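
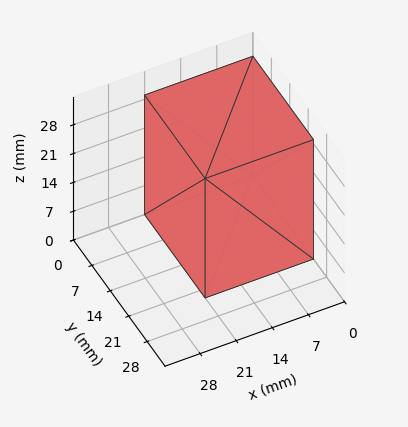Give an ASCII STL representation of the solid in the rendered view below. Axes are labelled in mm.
Reading the render: the shape is a rectangular box, roughly 21 × 23 mm footprint and 29 mm tall (dimensions read to the nearest mm from the axis ticks). For the STL, each face is triangulated and given an outward normal.

solid part
  facet normal 0.0000 0.0000 -1.0000
    outer loop
      vertex 21.000 23.000 0.000
      vertex 21.000 0.000 0.000
      vertex 0.000 0.000 0.000
    endloop
  endfacet
  facet normal 0.0000 0.0000 -1.0000
    outer loop
      vertex 0.000 23.000 0.000
      vertex 21.000 23.000 0.000
      vertex 0.000 0.000 0.000
    endloop
  endfacet
  facet normal 0.0000 0.0000 1.0000
    outer loop
      vertex 0.000 0.000 29.000
      vertex 21.000 0.000 29.000
      vertex 21.000 23.000 29.000
    endloop
  endfacet
  facet normal 0.0000 0.0000 1.0000
    outer loop
      vertex 0.000 0.000 29.000
      vertex 21.000 23.000 29.000
      vertex 0.000 23.000 29.000
    endloop
  endfacet
  facet normal 0.0000 -1.0000 0.0000
    outer loop
      vertex 0.000 0.000 0.000
      vertex 21.000 0.000 0.000
      vertex 21.000 0.000 29.000
    endloop
  endfacet
  facet normal 0.0000 -1.0000 0.0000
    outer loop
      vertex 0.000 0.000 0.000
      vertex 21.000 0.000 29.000
      vertex 0.000 0.000 29.000
    endloop
  endfacet
  facet normal 0.0000 1.0000 0.0000
    outer loop
      vertex 21.000 23.000 29.000
      vertex 21.000 23.000 0.000
      vertex 0.000 23.000 0.000
    endloop
  endfacet
  facet normal 0.0000 1.0000 0.0000
    outer loop
      vertex 0.000 23.000 29.000
      vertex 21.000 23.000 29.000
      vertex 0.000 23.000 0.000
    endloop
  endfacet
  facet normal -1.0000 0.0000 0.0000
    outer loop
      vertex 0.000 23.000 29.000
      vertex 0.000 23.000 0.000
      vertex 0.000 0.000 0.000
    endloop
  endfacet
  facet normal -1.0000 0.0000 0.0000
    outer loop
      vertex 0.000 0.000 29.000
      vertex 0.000 23.000 29.000
      vertex 0.000 0.000 0.000
    endloop
  endfacet
  facet normal 1.0000 0.0000 0.0000
    outer loop
      vertex 21.000 0.000 0.000
      vertex 21.000 23.000 0.000
      vertex 21.000 23.000 29.000
    endloop
  endfacet
  facet normal 1.0000 0.0000 0.0000
    outer loop
      vertex 21.000 0.000 0.000
      vertex 21.000 23.000 29.000
      vertex 21.000 0.000 29.000
    endloop
  endfacet
endsolid part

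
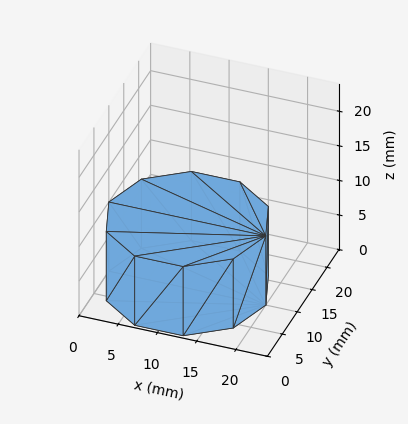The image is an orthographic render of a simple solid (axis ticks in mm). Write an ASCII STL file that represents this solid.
Reading the render: the shape is a regular 10-sided prism (a cylinder approximated with 10 flat sides), circumscribed radius ≈ 10 mm, height ≈ 10 mm (dimensions read to the nearest mm from the axis ticks). For the STL, each face is triangulated and given an outward normal.

solid part
  facet normal 0.0000 0.0000 -1.0000
    outer loop
      vertex 13.09 19.51 0.00
      vertex 18.09 15.88 0.00
      vertex 20.00 10.00 0.00
    endloop
  endfacet
  facet normal 0.0000 0.0000 -1.0000
    outer loop
      vertex 6.91 19.51 0.00
      vertex 13.09 19.51 0.00
      vertex 20.00 10.00 0.00
    endloop
  endfacet
  facet normal 0.0000 0.0000 -1.0000
    outer loop
      vertex 1.91 15.88 0.00
      vertex 6.91 19.51 0.00
      vertex 20.00 10.00 0.00
    endloop
  endfacet
  facet normal 0.0000 0.0000 -1.0000
    outer loop
      vertex 0.00 10.00 0.00
      vertex 1.91 15.88 0.00
      vertex 20.00 10.00 0.00
    endloop
  endfacet
  facet normal 0.0000 0.0000 -1.0000
    outer loop
      vertex 1.91 4.12 0.00
      vertex 0.00 10.00 0.00
      vertex 20.00 10.00 0.00
    endloop
  endfacet
  facet normal 0.0000 0.0000 -1.0000
    outer loop
      vertex 6.91 0.49 0.00
      vertex 1.91 4.12 0.00
      vertex 20.00 10.00 0.00
    endloop
  endfacet
  facet normal 0.0000 0.0000 -1.0000
    outer loop
      vertex 13.09 0.49 0.00
      vertex 6.91 0.49 0.00
      vertex 20.00 10.00 0.00
    endloop
  endfacet
  facet normal 0.0000 0.0000 -1.0000
    outer loop
      vertex 18.09 4.12 0.00
      vertex 13.09 0.49 0.00
      vertex 20.00 10.00 0.00
    endloop
  endfacet
  facet normal 0.0000 0.0000 1.0000
    outer loop
      vertex 20.00 10.00 10.00
      vertex 18.09 15.88 10.00
      vertex 13.09 19.51 10.00
    endloop
  endfacet
  facet normal 0.0000 0.0000 1.0000
    outer loop
      vertex 20.00 10.00 10.00
      vertex 13.09 19.51 10.00
      vertex 6.91 19.51 10.00
    endloop
  endfacet
  facet normal 0.0000 0.0000 1.0000
    outer loop
      vertex 20.00 10.00 10.00
      vertex 6.91 19.51 10.00
      vertex 1.91 15.88 10.00
    endloop
  endfacet
  facet normal 0.0000 0.0000 1.0000
    outer loop
      vertex 20.00 10.00 10.00
      vertex 1.91 15.88 10.00
      vertex 0.00 10.00 10.00
    endloop
  endfacet
  facet normal 0.0000 0.0000 1.0000
    outer loop
      vertex 20.00 10.00 10.00
      vertex 0.00 10.00 10.00
      vertex 1.91 4.12 10.00
    endloop
  endfacet
  facet normal 0.0000 0.0000 1.0000
    outer loop
      vertex 20.00 10.00 10.00
      vertex 1.91 4.12 10.00
      vertex 6.91 0.49 10.00
    endloop
  endfacet
  facet normal 0.0000 0.0000 1.0000
    outer loop
      vertex 20.00 10.00 10.00
      vertex 6.91 0.49 10.00
      vertex 13.09 0.49 10.00
    endloop
  endfacet
  facet normal 0.0000 0.0000 1.0000
    outer loop
      vertex 20.00 10.00 10.00
      vertex 13.09 0.49 10.00
      vertex 18.09 4.12 10.00
    endloop
  endfacet
  facet normal 0.9511 0.3089 0.0000
    outer loop
      vertex 20.00 10.00 0.00
      vertex 18.09 15.88 0.00
      vertex 18.09 15.88 10.00
    endloop
  endfacet
  facet normal 0.9511 0.3089 0.0000
    outer loop
      vertex 20.00 10.00 0.00
      vertex 18.09 15.88 10.00
      vertex 20.00 10.00 10.00
    endloop
  endfacet
  facet normal 0.5875 0.8092 0.0000
    outer loop
      vertex 18.09 15.88 0.00
      vertex 13.09 19.51 0.00
      vertex 13.09 19.51 10.00
    endloop
  endfacet
  facet normal 0.5875 0.8092 0.0000
    outer loop
      vertex 18.09 15.88 0.00
      vertex 13.09 19.51 10.00
      vertex 18.09 15.88 10.00
    endloop
  endfacet
  facet normal 0.0000 1.0000 0.0000
    outer loop
      vertex 13.09 19.51 0.00
      vertex 6.91 19.51 0.00
      vertex 6.91 19.51 10.00
    endloop
  endfacet
  facet normal 0.0000 1.0000 0.0000
    outer loop
      vertex 13.09 19.51 0.00
      vertex 6.91 19.51 10.00
      vertex 13.09 19.51 10.00
    endloop
  endfacet
  facet normal -0.5875 0.8092 0.0000
    outer loop
      vertex 6.91 19.51 0.00
      vertex 1.91 15.88 0.00
      vertex 1.91 15.88 10.00
    endloop
  endfacet
  facet normal -0.5875 0.8092 0.0000
    outer loop
      vertex 6.91 19.51 0.00
      vertex 1.91 15.88 10.00
      vertex 6.91 19.51 10.00
    endloop
  endfacet
  facet normal -0.9511 0.3089 0.0000
    outer loop
      vertex 1.91 15.88 0.00
      vertex 0.00 10.00 0.00
      vertex 0.00 10.00 10.00
    endloop
  endfacet
  facet normal -0.9511 0.3089 0.0000
    outer loop
      vertex 1.91 15.88 0.00
      vertex 0.00 10.00 10.00
      vertex 1.91 15.88 10.00
    endloop
  endfacet
  facet normal -0.9511 -0.3089 0.0000
    outer loop
      vertex 0.00 10.00 0.00
      vertex 1.91 4.12 0.00
      vertex 1.91 4.12 10.00
    endloop
  endfacet
  facet normal -0.9511 -0.3089 0.0000
    outer loop
      vertex 0.00 10.00 0.00
      vertex 1.91 4.12 10.00
      vertex 0.00 10.00 10.00
    endloop
  endfacet
  facet normal -0.5875 -0.8092 0.0000
    outer loop
      vertex 1.91 4.12 0.00
      vertex 6.91 0.49 0.00
      vertex 6.91 0.49 10.00
    endloop
  endfacet
  facet normal -0.5875 -0.8092 0.0000
    outer loop
      vertex 1.91 4.12 0.00
      vertex 6.91 0.49 10.00
      vertex 1.91 4.12 10.00
    endloop
  endfacet
  facet normal 0.0000 -1.0000 0.0000
    outer loop
      vertex 6.91 0.49 0.00
      vertex 13.09 0.49 0.00
      vertex 13.09 0.49 10.00
    endloop
  endfacet
  facet normal 0.0000 -1.0000 0.0000
    outer loop
      vertex 6.91 0.49 0.00
      vertex 13.09 0.49 10.00
      vertex 6.91 0.49 10.00
    endloop
  endfacet
  facet normal 0.5875 -0.8092 0.0000
    outer loop
      vertex 13.09 0.49 0.00
      vertex 18.09 4.12 0.00
      vertex 18.09 4.12 10.00
    endloop
  endfacet
  facet normal 0.5875 -0.8092 0.0000
    outer loop
      vertex 13.09 0.49 0.00
      vertex 18.09 4.12 10.00
      vertex 13.09 0.49 10.00
    endloop
  endfacet
  facet normal 0.9511 -0.3089 0.0000
    outer loop
      vertex 18.09 4.12 0.00
      vertex 20.00 10.00 0.00
      vertex 20.00 10.00 10.00
    endloop
  endfacet
  facet normal 0.9511 -0.3089 0.0000
    outer loop
      vertex 18.09 4.12 0.00
      vertex 20.00 10.00 10.00
      vertex 18.09 4.12 10.00
    endloop
  endfacet
endsolid part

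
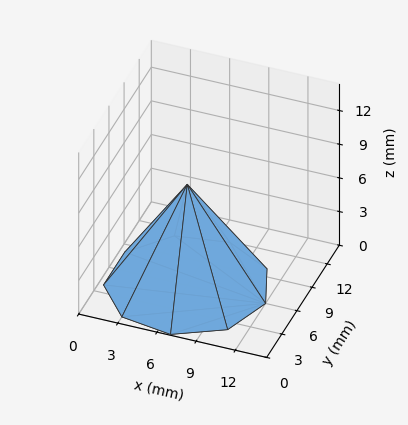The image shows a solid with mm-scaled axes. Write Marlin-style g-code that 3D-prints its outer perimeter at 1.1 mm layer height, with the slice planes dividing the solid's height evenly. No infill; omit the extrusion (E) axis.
Reading the render: the shape is a regular 9-sided pyramid, base circumscribed radius ≈ 6 mm, apex at z ≈ 9 mm (dimensions read to the nearest mm from the axis ticks). For the g-code, the solid's height is divided into equal slices at the stated Δz and each level perimeter traced with G1 moves after a G0 lift.

; perimeter-only toolpath
G21 ; units = mm
G90 ; absolute positioning
G28 ; home
; layer 1
G0 Z1.1
G0 X11.2 Y6.0
G1 X10.0 Y9.4
G1 X6.9 Y11.2
G1 X3.4 Y10.5
G1 X1.1 Y7.8
G1 X1.1 Y4.2
G1 X3.4 Y1.5
G1 X6.9 Y0.8
G1 X10.0 Y2.6
G1 X11.2 Y6.0
; layer 2
G0 Z2.2
G0 X10.5 Y6.0
G1 X9.4 Y8.9
G1 X6.8 Y10.4
G1 X3.8 Y9.9
G1 X1.8 Y7.6
G1 X1.8 Y4.4
G1 X3.8 Y2.1
G1 X6.8 Y1.6
G1 X9.4 Y3.1
G1 X10.5 Y6.0
; layer 3
G0 Z3.4
G0 X9.8 Y6.0
G1 X8.9 Y8.4
G1 X6.6 Y9.7
G1 X4.1 Y9.2
G1 X2.5 Y7.3
G1 X2.5 Y4.7
G1 X4.1 Y2.8
G1 X6.6 Y2.3
G1 X8.9 Y3.6
G1 X9.8 Y6.0
; layer 4
G0 Z4.5
G0 X9.0 Y6.0
G1 X8.3 Y8.0
G1 X6.5 Y8.9
G1 X4.5 Y8.6
G1 X3.2 Y7.0
G1 X3.2 Y5.0
G1 X4.5 Y3.4
G1 X6.5 Y3.0
G1 X8.3 Y4.0
G1 X9.0 Y6.0
; layer 5
G0 Z5.6
G0 X8.2 Y6.0
G1 X7.7 Y7.5
G1 X6.4 Y8.2
G1 X4.9 Y7.9
G1 X3.9 Y6.8
G1 X3.9 Y5.2
G1 X4.9 Y4.0
G1 X6.4 Y3.8
G1 X7.7 Y4.5
G1 X8.2 Y6.0
; layer 6
G0 Z6.8
G0 X7.5 Y6.0
G1 X7.2 Y7.0
G1 X6.2 Y7.5
G1 X5.2 Y7.3
G1 X4.6 Y6.5
G1 X4.6 Y5.5
G1 X5.2 Y4.7
G1 X6.2 Y4.5
G1 X7.2 Y5.0
G1 X7.5 Y6.0
; layer 7
G0 Z7.9
G0 X6.8 Y6.0
G1 X6.6 Y6.5
G1 X6.1 Y6.7
G1 X5.6 Y6.7
G1 X5.3 Y6.3
G1 X5.3 Y5.7
G1 X5.6 Y5.3
G1 X6.1 Y5.3
G1 X6.6 Y5.5
G1 X6.8 Y6.0
M2 ; end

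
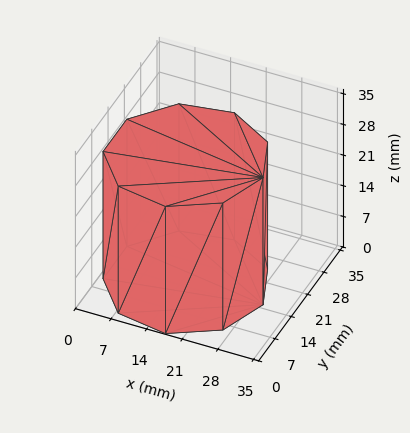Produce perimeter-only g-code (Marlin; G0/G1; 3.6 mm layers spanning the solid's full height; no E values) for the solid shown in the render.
Reading the render: the shape is a regular 9-sided prism (a cylinder approximated with 9 flat sides), circumscribed radius ≈ 15 mm, height ≈ 29 mm (dimensions read to the nearest mm from the axis ticks). For the g-code, the solid's height is divided into equal slices at the stated Δz and each level perimeter traced with G1 moves after a G0 lift.

; perimeter-only toolpath
G21 ; units = mm
G90 ; absolute positioning
G28 ; home
; layer 1
G0 Z3.6
G0 X30.0 Y15.0
G1 X26.5 Y24.6
G1 X17.6 Y29.8
G1 X7.5 Y28.0
G1 X0.9 Y20.1
G1 X0.9 Y9.9
G1 X7.5 Y2.0
G1 X17.6 Y0.2
G1 X26.5 Y5.4
G1 X30.0 Y15.0
; layer 2
G0 Z7.2
G0 X30.0 Y15.0
G1 X26.5 Y24.6
G1 X17.6 Y29.8
G1 X7.5 Y28.0
G1 X0.9 Y20.1
G1 X0.9 Y9.9
G1 X7.5 Y2.0
G1 X17.6 Y0.2
G1 X26.5 Y5.4
G1 X30.0 Y15.0
; layer 3
G0 Z10.9
G0 X30.0 Y15.0
G1 X26.5 Y24.6
G1 X17.6 Y29.8
G1 X7.5 Y28.0
G1 X0.9 Y20.1
G1 X0.9 Y9.9
G1 X7.5 Y2.0
G1 X17.6 Y0.2
G1 X26.5 Y5.4
G1 X30.0 Y15.0
; layer 4
G0 Z14.5
G0 X30.0 Y15.0
G1 X26.5 Y24.6
G1 X17.6 Y29.8
G1 X7.5 Y28.0
G1 X0.9 Y20.1
G1 X0.9 Y9.9
G1 X7.5 Y2.0
G1 X17.6 Y0.2
G1 X26.5 Y5.4
G1 X30.0 Y15.0
; layer 5
G0 Z18.1
G0 X30.0 Y15.0
G1 X26.5 Y24.6
G1 X17.6 Y29.8
G1 X7.5 Y28.0
G1 X0.9 Y20.1
G1 X0.9 Y9.9
G1 X7.5 Y2.0
G1 X17.6 Y0.2
G1 X26.5 Y5.4
G1 X30.0 Y15.0
; layer 6
G0 Z21.8
G0 X30.0 Y15.0
G1 X26.5 Y24.6
G1 X17.6 Y29.8
G1 X7.5 Y28.0
G1 X0.9 Y20.1
G1 X0.9 Y9.9
G1 X7.5 Y2.0
G1 X17.6 Y0.2
G1 X26.5 Y5.4
G1 X30.0 Y15.0
; layer 7
G0 Z25.4
G0 X30.0 Y15.0
G1 X26.5 Y24.6
G1 X17.6 Y29.8
G1 X7.5 Y28.0
G1 X0.9 Y20.1
G1 X0.9 Y9.9
G1 X7.5 Y2.0
G1 X17.6 Y0.2
G1 X26.5 Y5.4
G1 X30.0 Y15.0
; layer 8
G0 Z29.0
G0 X30.0 Y15.0
G1 X26.5 Y24.6
G1 X17.6 Y29.8
G1 X7.5 Y28.0
G1 X0.9 Y20.1
G1 X0.9 Y9.9
G1 X7.5 Y2.0
G1 X17.6 Y0.2
G1 X26.5 Y5.4
G1 X30.0 Y15.0
M2 ; end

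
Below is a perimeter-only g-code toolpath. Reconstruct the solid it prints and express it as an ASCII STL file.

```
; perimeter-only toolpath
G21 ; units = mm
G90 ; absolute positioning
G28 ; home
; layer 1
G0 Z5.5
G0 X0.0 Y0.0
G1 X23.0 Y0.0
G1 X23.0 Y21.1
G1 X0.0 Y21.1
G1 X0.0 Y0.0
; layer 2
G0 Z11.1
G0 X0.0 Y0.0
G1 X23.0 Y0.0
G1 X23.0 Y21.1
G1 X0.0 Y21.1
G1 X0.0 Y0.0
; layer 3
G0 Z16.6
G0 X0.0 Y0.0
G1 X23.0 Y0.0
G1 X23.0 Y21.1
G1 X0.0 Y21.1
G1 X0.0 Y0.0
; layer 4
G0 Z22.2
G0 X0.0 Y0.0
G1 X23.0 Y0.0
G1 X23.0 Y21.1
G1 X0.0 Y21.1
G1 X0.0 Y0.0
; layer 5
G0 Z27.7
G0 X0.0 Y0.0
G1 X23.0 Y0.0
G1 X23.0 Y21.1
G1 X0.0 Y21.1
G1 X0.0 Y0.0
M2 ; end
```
solid part
  facet normal 0.0000 0.0000 -1.0000
    outer loop
      vertex 23.0 21.1 0.0
      vertex 23.0 0.0 0.0
      vertex 0.0 0.0 0.0
    endloop
  endfacet
  facet normal 0.0000 0.0000 -1.0000
    outer loop
      vertex 0.0 21.1 0.0
      vertex 23.0 21.1 0.0
      vertex 0.0 0.0 0.0
    endloop
  endfacet
  facet normal 0.0000 0.0000 1.0000
    outer loop
      vertex 0.0 0.0 27.7
      vertex 23.0 0.0 27.7
      vertex 23.0 21.1 27.7
    endloop
  endfacet
  facet normal 0.0000 0.0000 1.0000
    outer loop
      vertex 0.0 0.0 27.7
      vertex 23.0 21.1 27.7
      vertex 0.0 21.1 27.7
    endloop
  endfacet
  facet normal 0.0000 -1.0000 0.0000
    outer loop
      vertex 0.0 0.0 0.0
      vertex 23.0 0.0 0.0
      vertex 23.0 0.0 27.7
    endloop
  endfacet
  facet normal 0.0000 -1.0000 0.0000
    outer loop
      vertex 0.0 0.0 0.0
      vertex 23.0 0.0 27.7
      vertex 0.0 0.0 27.7
    endloop
  endfacet
  facet normal 0.0000 1.0000 0.0000
    outer loop
      vertex 23.0 21.1 27.7
      vertex 23.0 21.1 0.0
      vertex 0.0 21.1 0.0
    endloop
  endfacet
  facet normal 0.0000 1.0000 0.0000
    outer loop
      vertex 0.0 21.1 27.7
      vertex 23.0 21.1 27.7
      vertex 0.0 21.1 0.0
    endloop
  endfacet
  facet normal -1.0000 0.0000 0.0000
    outer loop
      vertex 0.0 21.1 27.7
      vertex 0.0 21.1 0.0
      vertex 0.0 0.0 0.0
    endloop
  endfacet
  facet normal -1.0000 0.0000 0.0000
    outer loop
      vertex 0.0 0.0 27.7
      vertex 0.0 21.1 27.7
      vertex 0.0 0.0 0.0
    endloop
  endfacet
  facet normal 1.0000 0.0000 0.0000
    outer loop
      vertex 23.0 0.0 0.0
      vertex 23.0 21.1 0.0
      vertex 23.0 21.1 27.7
    endloop
  endfacet
  facet normal 1.0000 0.0000 0.0000
    outer loop
      vertex 23.0 0.0 0.0
      vertex 23.0 21.1 27.7
      vertex 23.0 0.0 27.7
    endloop
  endfacet
endsolid part

The G0 Z moves step by Δz≈5.5 mm. Every layer's G1 loop is the same polygon, so the solid is a straight extrusion of it from z=0 to z≈27.7. Closing with flat bottom and top caps and triangulating gives 12 facets — a rectangular box, roughly 23 × 21.1 mm footprint and 27.7 mm tall.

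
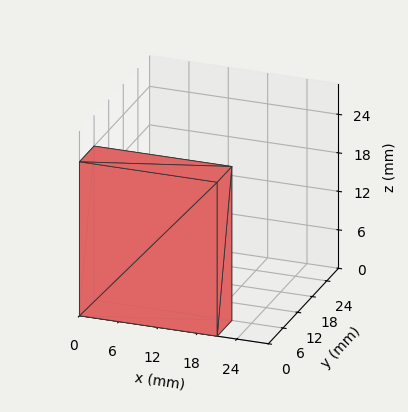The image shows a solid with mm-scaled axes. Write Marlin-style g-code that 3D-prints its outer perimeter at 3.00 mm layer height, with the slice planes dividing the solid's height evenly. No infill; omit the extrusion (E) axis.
Reading the render: the shape is a rectangular box, roughly 21 × 6 mm footprint and 24 mm tall (dimensions read to the nearest mm from the axis ticks). For the g-code, the solid's height is divided into equal slices at the stated Δz and each level perimeter traced with G1 moves after a G0 lift.

; perimeter-only toolpath
G21 ; units = mm
G90 ; absolute positioning
G28 ; home
; layer 1
G0 Z3.00
G0 X0.00 Y0.00
G1 X21.00 Y0.00
G1 X21.00 Y6.00
G1 X0.00 Y6.00
G1 X0.00 Y0.00
; layer 2
G0 Z6.00
G0 X0.00 Y0.00
G1 X21.00 Y0.00
G1 X21.00 Y6.00
G1 X0.00 Y6.00
G1 X0.00 Y0.00
; layer 3
G0 Z9.00
G0 X0.00 Y0.00
G1 X21.00 Y0.00
G1 X21.00 Y6.00
G1 X0.00 Y6.00
G1 X0.00 Y0.00
; layer 4
G0 Z12.00
G0 X0.00 Y0.00
G1 X21.00 Y0.00
G1 X21.00 Y6.00
G1 X0.00 Y6.00
G1 X0.00 Y0.00
; layer 5
G0 Z15.00
G0 X0.00 Y0.00
G1 X21.00 Y0.00
G1 X21.00 Y6.00
G1 X0.00 Y6.00
G1 X0.00 Y0.00
; layer 6
G0 Z18.00
G0 X0.00 Y0.00
G1 X21.00 Y0.00
G1 X21.00 Y6.00
G1 X0.00 Y6.00
G1 X0.00 Y0.00
; layer 7
G0 Z21.00
G0 X0.00 Y0.00
G1 X21.00 Y0.00
G1 X21.00 Y6.00
G1 X0.00 Y6.00
G1 X0.00 Y0.00
; layer 8
G0 Z24.00
G0 X0.00 Y0.00
G1 X21.00 Y0.00
G1 X21.00 Y6.00
G1 X0.00 Y6.00
G1 X0.00 Y0.00
M2 ; end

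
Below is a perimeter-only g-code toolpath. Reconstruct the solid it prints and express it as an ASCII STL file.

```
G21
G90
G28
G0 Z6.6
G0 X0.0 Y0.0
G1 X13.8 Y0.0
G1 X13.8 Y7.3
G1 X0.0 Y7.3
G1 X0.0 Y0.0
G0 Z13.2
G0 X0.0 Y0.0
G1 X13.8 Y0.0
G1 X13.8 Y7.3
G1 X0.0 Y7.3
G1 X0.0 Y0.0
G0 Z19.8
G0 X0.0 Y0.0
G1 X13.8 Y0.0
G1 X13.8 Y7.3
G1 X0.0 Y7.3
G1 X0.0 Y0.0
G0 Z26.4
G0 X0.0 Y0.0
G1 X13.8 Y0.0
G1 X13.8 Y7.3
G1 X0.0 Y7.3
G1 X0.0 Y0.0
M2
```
solid part
  facet normal 0.0000 0.0000 -1.0000
    outer loop
      vertex 13.8 7.3 0.0
      vertex 13.8 0.0 0.0
      vertex 0.0 0.0 0.0
    endloop
  endfacet
  facet normal 0.0000 0.0000 -1.0000
    outer loop
      vertex 0.0 7.3 0.0
      vertex 13.8 7.3 0.0
      vertex 0.0 0.0 0.0
    endloop
  endfacet
  facet normal 0.0000 0.0000 1.0000
    outer loop
      vertex 0.0 0.0 26.4
      vertex 13.8 0.0 26.4
      vertex 13.8 7.3 26.4
    endloop
  endfacet
  facet normal 0.0000 0.0000 1.0000
    outer loop
      vertex 0.0 0.0 26.4
      vertex 13.8 7.3 26.4
      vertex 0.0 7.3 26.4
    endloop
  endfacet
  facet normal 0.0000 -1.0000 0.0000
    outer loop
      vertex 0.0 0.0 0.0
      vertex 13.8 0.0 0.0
      vertex 13.8 0.0 26.4
    endloop
  endfacet
  facet normal 0.0000 -1.0000 0.0000
    outer loop
      vertex 0.0 0.0 0.0
      vertex 13.8 0.0 26.4
      vertex 0.0 0.0 26.4
    endloop
  endfacet
  facet normal 0.0000 1.0000 0.0000
    outer loop
      vertex 13.8 7.3 26.4
      vertex 13.8 7.3 0.0
      vertex 0.0 7.3 0.0
    endloop
  endfacet
  facet normal 0.0000 1.0000 0.0000
    outer loop
      vertex 0.0 7.3 26.4
      vertex 13.8 7.3 26.4
      vertex 0.0 7.3 0.0
    endloop
  endfacet
  facet normal -1.0000 0.0000 0.0000
    outer loop
      vertex 0.0 7.3 26.4
      vertex 0.0 7.3 0.0
      vertex 0.0 0.0 0.0
    endloop
  endfacet
  facet normal -1.0000 0.0000 0.0000
    outer loop
      vertex 0.0 0.0 26.4
      vertex 0.0 7.3 26.4
      vertex 0.0 0.0 0.0
    endloop
  endfacet
  facet normal 1.0000 0.0000 0.0000
    outer loop
      vertex 13.8 0.0 0.0
      vertex 13.8 7.3 0.0
      vertex 13.8 7.3 26.4
    endloop
  endfacet
  facet normal 1.0000 0.0000 0.0000
    outer loop
      vertex 13.8 0.0 0.0
      vertex 13.8 7.3 26.4
      vertex 13.8 0.0 26.4
    endloop
  endfacet
endsolid part

The G0 Z moves step by Δz≈6.6 mm. Every layer's G1 loop is the same polygon, so the solid is a straight extrusion of it from z=0 to z≈26.4. Closing with flat bottom and top caps and triangulating gives 12 facets — a rectangular box, roughly 13.8 × 7.3 mm footprint and 26.4 mm tall.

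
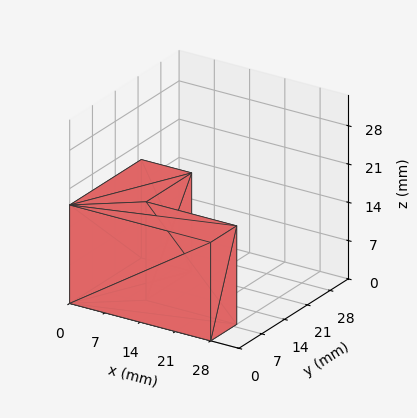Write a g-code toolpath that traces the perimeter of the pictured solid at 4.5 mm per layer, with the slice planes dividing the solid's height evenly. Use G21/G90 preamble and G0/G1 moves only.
Reading the render: the shape is an L-shaped prism: outer 28 × 22 mm, arm thicknesses ≈ 8 mm (horizontal) and 10 mm (vertical), extruded 18 mm in z (dimensions read to the nearest mm from the axis ticks). For the g-code, the solid's height is divided into equal slices at the stated Δz and each level perimeter traced with G1 moves after a G0 lift.

; perimeter-only toolpath
G21 ; units = mm
G90 ; absolute positioning
G28 ; home
; layer 1
G0 Z4.5
G0 X0.0 Y0.0
G1 X28.0 Y0.0
G1 X28.0 Y8.0
G1 X10.0 Y8.0
G1 X10.0 Y22.0
G1 X0.0 Y22.0
G1 X0.0 Y0.0
; layer 2
G0 Z9.0
G0 X0.0 Y0.0
G1 X28.0 Y0.0
G1 X28.0 Y8.0
G1 X10.0 Y8.0
G1 X10.0 Y22.0
G1 X0.0 Y22.0
G1 X0.0 Y0.0
; layer 3
G0 Z13.5
G0 X0.0 Y0.0
G1 X28.0 Y0.0
G1 X28.0 Y8.0
G1 X10.0 Y8.0
G1 X10.0 Y22.0
G1 X0.0 Y22.0
G1 X0.0 Y0.0
; layer 4
G0 Z18.0
G0 X0.0 Y0.0
G1 X28.0 Y0.0
G1 X28.0 Y8.0
G1 X10.0 Y8.0
G1 X10.0 Y22.0
G1 X0.0 Y22.0
G1 X0.0 Y0.0
M2 ; end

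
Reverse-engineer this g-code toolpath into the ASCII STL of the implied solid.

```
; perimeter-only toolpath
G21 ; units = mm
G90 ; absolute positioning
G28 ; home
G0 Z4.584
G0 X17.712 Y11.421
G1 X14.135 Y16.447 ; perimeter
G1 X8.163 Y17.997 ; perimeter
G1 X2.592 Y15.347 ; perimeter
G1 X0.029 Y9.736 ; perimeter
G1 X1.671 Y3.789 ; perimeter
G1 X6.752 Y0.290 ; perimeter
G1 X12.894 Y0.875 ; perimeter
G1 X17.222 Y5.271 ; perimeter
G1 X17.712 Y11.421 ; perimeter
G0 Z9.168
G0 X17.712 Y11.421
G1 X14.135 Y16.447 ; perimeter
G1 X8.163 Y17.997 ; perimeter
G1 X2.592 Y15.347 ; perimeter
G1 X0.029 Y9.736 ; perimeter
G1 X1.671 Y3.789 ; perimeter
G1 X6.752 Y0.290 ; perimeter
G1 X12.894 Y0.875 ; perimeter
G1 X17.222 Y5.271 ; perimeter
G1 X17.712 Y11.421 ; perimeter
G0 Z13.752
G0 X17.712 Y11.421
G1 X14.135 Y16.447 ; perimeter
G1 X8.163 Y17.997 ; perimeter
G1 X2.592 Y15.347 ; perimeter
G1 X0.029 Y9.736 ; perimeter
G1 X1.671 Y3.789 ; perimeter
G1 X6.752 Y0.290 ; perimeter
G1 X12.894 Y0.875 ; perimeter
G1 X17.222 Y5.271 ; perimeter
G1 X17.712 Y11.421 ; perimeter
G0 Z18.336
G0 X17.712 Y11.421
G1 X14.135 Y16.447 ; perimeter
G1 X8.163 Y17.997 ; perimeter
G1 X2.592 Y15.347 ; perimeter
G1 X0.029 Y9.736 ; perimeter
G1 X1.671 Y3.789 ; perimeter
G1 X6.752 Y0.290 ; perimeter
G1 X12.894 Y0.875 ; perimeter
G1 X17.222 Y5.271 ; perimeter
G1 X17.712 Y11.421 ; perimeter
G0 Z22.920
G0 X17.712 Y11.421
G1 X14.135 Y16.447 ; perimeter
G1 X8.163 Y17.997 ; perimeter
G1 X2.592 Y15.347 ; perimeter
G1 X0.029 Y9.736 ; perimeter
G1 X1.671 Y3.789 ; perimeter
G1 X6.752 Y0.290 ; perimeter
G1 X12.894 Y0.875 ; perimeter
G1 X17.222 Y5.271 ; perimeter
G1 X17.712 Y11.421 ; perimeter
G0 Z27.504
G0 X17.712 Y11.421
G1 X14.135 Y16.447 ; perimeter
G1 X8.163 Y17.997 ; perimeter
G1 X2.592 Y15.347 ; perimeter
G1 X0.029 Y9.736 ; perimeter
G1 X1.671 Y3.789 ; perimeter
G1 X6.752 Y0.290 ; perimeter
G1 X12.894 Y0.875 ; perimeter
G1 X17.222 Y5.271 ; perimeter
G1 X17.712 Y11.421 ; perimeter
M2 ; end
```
solid part
  facet normal 0.0000 0.0000 -1.0000
    outer loop
      vertex 8.163 17.997 0.000
      vertex 14.135 16.447 0.000
      vertex 17.712 11.421 0.000
    endloop
  endfacet
  facet normal 0.0000 0.0000 -1.0000
    outer loop
      vertex 2.592 15.347 0.000
      vertex 8.163 17.997 0.000
      vertex 17.712 11.421 0.000
    endloop
  endfacet
  facet normal 0.0000 0.0000 -1.0000
    outer loop
      vertex 0.029 9.736 0.000
      vertex 2.592 15.347 0.000
      vertex 17.712 11.421 0.000
    endloop
  endfacet
  facet normal 0.0000 0.0000 -1.0000
    outer loop
      vertex 1.671 3.789 0.000
      vertex 0.029 9.736 0.000
      vertex 17.712 11.421 0.000
    endloop
  endfacet
  facet normal 0.0000 0.0000 -1.0000
    outer loop
      vertex 6.752 0.290 0.000
      vertex 1.671 3.789 0.000
      vertex 17.712 11.421 0.000
    endloop
  endfacet
  facet normal 0.0000 0.0000 -1.0000
    outer loop
      vertex 12.894 0.875 0.000
      vertex 6.752 0.290 0.000
      vertex 17.712 11.421 0.000
    endloop
  endfacet
  facet normal 0.0000 0.0000 -1.0000
    outer loop
      vertex 17.222 5.271 0.000
      vertex 12.894 0.875 0.000
      vertex 17.712 11.421 0.000
    endloop
  endfacet
  facet normal 0.0000 0.0000 1.0000
    outer loop
      vertex 17.712 11.421 27.504
      vertex 14.135 16.447 27.504
      vertex 8.163 17.997 27.504
    endloop
  endfacet
  facet normal 0.0000 0.0000 1.0000
    outer loop
      vertex 17.712 11.421 27.504
      vertex 8.163 17.997 27.504
      vertex 2.592 15.347 27.504
    endloop
  endfacet
  facet normal 0.0000 0.0000 1.0000
    outer loop
      vertex 17.712 11.421 27.504
      vertex 2.592 15.347 27.504
      vertex 0.029 9.736 27.504
    endloop
  endfacet
  facet normal 0.0000 0.0000 1.0000
    outer loop
      vertex 17.712 11.421 27.504
      vertex 0.029 9.736 27.504
      vertex 1.671 3.789 27.504
    endloop
  endfacet
  facet normal 0.0000 0.0000 1.0000
    outer loop
      vertex 17.712 11.421 27.504
      vertex 1.671 3.789 27.504
      vertex 6.752 0.290 27.504
    endloop
  endfacet
  facet normal 0.0000 0.0000 1.0000
    outer loop
      vertex 17.712 11.421 27.504
      vertex 6.752 0.290 27.504
      vertex 12.894 0.875 27.504
    endloop
  endfacet
  facet normal 0.0000 0.0000 1.0000
    outer loop
      vertex 17.712 11.421 27.504
      vertex 12.894 0.875 27.504
      vertex 17.222 5.271 27.504
    endloop
  endfacet
  facet normal 0.8147 0.5798 0.0000
    outer loop
      vertex 17.712 11.421 0.000
      vertex 14.135 16.447 0.000
      vertex 14.135 16.447 27.504
    endloop
  endfacet
  facet normal 0.8147 0.5798 0.0000
    outer loop
      vertex 17.712 11.421 0.000
      vertex 14.135 16.447 27.504
      vertex 17.712 11.421 27.504
    endloop
  endfacet
  facet normal 0.2512 0.9679 0.0000
    outer loop
      vertex 14.135 16.447 0.000
      vertex 8.163 17.997 0.000
      vertex 8.163 17.997 27.504
    endloop
  endfacet
  facet normal 0.2512 0.9679 0.0000
    outer loop
      vertex 14.135 16.447 0.000
      vertex 8.163 17.997 27.504
      vertex 14.135 16.447 27.504
    endloop
  endfacet
  facet normal -0.4296 0.9030 0.0000
    outer loop
      vertex 8.163 17.997 0.000
      vertex 2.592 15.347 0.000
      vertex 2.592 15.347 27.504
    endloop
  endfacet
  facet normal -0.4296 0.9030 0.0000
    outer loop
      vertex 8.163 17.997 0.000
      vertex 2.592 15.347 27.504
      vertex 8.163 17.997 27.504
    endloop
  endfacet
  facet normal -0.9096 0.4155 0.0000
    outer loop
      vertex 2.592 15.347 0.000
      vertex 0.029 9.736 0.000
      vertex 0.029 9.736 27.504
    endloop
  endfacet
  facet normal -0.9096 0.4155 0.0000
    outer loop
      vertex 2.592 15.347 0.000
      vertex 0.029 9.736 27.504
      vertex 2.592 15.347 27.504
    endloop
  endfacet
  facet normal -0.9639 -0.2661 0.0000
    outer loop
      vertex 0.029 9.736 0.000
      vertex 1.671 3.789 0.000
      vertex 1.671 3.789 27.504
    endloop
  endfacet
  facet normal -0.9639 -0.2661 0.0000
    outer loop
      vertex 0.029 9.736 0.000
      vertex 1.671 3.789 27.504
      vertex 0.029 9.736 27.504
    endloop
  endfacet
  facet normal -0.5672 -0.8236 0.0000
    outer loop
      vertex 1.671 3.789 0.000
      vertex 6.752 0.290 0.000
      vertex 6.752 0.290 27.504
    endloop
  endfacet
  facet normal -0.5672 -0.8236 0.0000
    outer loop
      vertex 1.671 3.789 0.000
      vertex 6.752 0.290 27.504
      vertex 1.671 3.789 27.504
    endloop
  endfacet
  facet normal 0.0948 -0.9955 0.0000
    outer loop
      vertex 6.752 0.290 0.000
      vertex 12.894 0.875 0.000
      vertex 12.894 0.875 27.504
    endloop
  endfacet
  facet normal 0.0948 -0.9955 0.0000
    outer loop
      vertex 6.752 0.290 0.000
      vertex 12.894 0.875 27.504
      vertex 6.752 0.290 27.504
    endloop
  endfacet
  facet normal 0.7126 -0.7016 0.0000
    outer loop
      vertex 12.894 0.875 0.000
      vertex 17.222 5.271 0.000
      vertex 17.222 5.271 27.504
    endloop
  endfacet
  facet normal 0.7126 -0.7016 0.0000
    outer loop
      vertex 12.894 0.875 0.000
      vertex 17.222 5.271 27.504
      vertex 12.894 0.875 27.504
    endloop
  endfacet
  facet normal 0.9968 -0.0794 0.0000
    outer loop
      vertex 17.222 5.271 0.000
      vertex 17.712 11.421 0.000
      vertex 17.712 11.421 27.504
    endloop
  endfacet
  facet normal 0.9968 -0.0794 0.0000
    outer loop
      vertex 17.222 5.271 0.000
      vertex 17.712 11.421 27.504
      vertex 17.222 5.271 27.504
    endloop
  endfacet
endsolid part

The G0 Z moves step by Δz≈4.584 mm. Every layer's G1 loop is the same polygon, so the solid is a straight extrusion of it from z=0 to z≈27.5. Closing with flat bottom and top caps and triangulating gives 32 facets — a regular 9-sided prism (a cylinder approximated with 9 flat sides), circumscribed radius ≈ 9.02 mm, height ≈ 27.5 mm.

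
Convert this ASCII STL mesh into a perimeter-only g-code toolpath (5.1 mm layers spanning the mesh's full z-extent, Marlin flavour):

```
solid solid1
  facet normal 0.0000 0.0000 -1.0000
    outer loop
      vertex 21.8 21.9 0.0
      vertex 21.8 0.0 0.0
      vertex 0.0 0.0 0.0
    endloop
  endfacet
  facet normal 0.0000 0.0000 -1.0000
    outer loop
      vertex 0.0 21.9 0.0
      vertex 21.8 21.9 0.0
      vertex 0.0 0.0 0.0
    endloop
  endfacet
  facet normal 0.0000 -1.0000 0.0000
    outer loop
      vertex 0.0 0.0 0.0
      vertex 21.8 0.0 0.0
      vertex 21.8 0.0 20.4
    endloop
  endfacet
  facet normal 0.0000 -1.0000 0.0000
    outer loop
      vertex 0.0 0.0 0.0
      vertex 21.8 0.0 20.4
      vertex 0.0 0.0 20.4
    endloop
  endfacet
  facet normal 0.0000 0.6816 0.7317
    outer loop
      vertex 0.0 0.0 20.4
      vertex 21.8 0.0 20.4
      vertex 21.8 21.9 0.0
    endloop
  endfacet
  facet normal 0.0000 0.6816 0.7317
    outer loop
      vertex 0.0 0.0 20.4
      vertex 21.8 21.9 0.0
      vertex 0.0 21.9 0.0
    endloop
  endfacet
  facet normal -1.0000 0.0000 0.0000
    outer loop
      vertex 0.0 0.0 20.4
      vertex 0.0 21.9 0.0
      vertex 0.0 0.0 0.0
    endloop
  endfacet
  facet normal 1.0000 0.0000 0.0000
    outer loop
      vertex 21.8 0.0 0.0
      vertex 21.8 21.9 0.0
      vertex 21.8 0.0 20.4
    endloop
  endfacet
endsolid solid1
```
; perimeter-only toolpath
G21 ; units = mm
G90 ; absolute positioning
G28 ; home
; layer 1
G0 Z5.1
G0 X0.0 Y0.0
G1 X21.8 Y0.0
G1 X21.8 Y16.4
G1 X0.0 Y16.4
G1 X0.0 Y0.0
; layer 2
G0 Z10.2
G0 X0.0 Y0.0
G1 X21.8 Y0.0
G1 X21.8 Y10.9
G1 X0.0 Y10.9
G1 X0.0 Y0.0
; layer 3
G0 Z15.3
G0 X0.0 Y0.0
G1 X21.8 Y0.0
G1 X21.8 Y5.5
G1 X0.0 Y5.5
G1 X0.0 Y0.0
M2 ; end

The solid is a wedge (ramp): 21.8 × 21.9 mm base, rising to 20.4 mm along the y=0 edge and sloping linearly to z=0 at y=21.9. Slicing at Δz = 5.1 mm — 4 equal slices spanning the solid's height, so layer i sits at z = i·h/4 — gives 3 non-empty perimeters. Each is a 4-segment closed polygon; G0 lifts to the layer z and rapids to the start vertex, then G1 traces the edges. The cross-section shrinks linearly with z (the slice at the apex is degenerate and omitted).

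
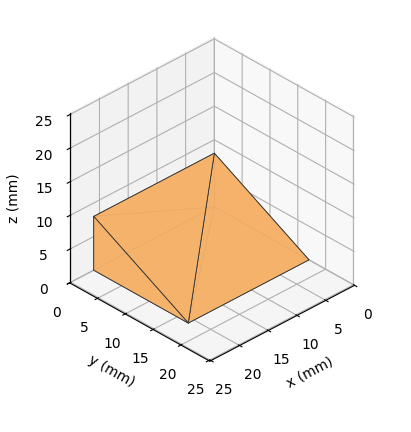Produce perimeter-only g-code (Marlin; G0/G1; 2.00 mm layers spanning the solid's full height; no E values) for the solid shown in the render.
Reading the render: the shape is a wedge (ramp): 21 × 17 mm base, rising to 8 mm along the y=0 edge and sloping linearly to z=0 at y=17 (dimensions read to the nearest mm from the axis ticks). For the g-code, the solid's height is divided into equal slices at the stated Δz and each level perimeter traced with G1 moves after a G0 lift.

; perimeter-only toolpath
G21 ; units = mm
G90 ; absolute positioning
G28 ; home
; layer 1
G0 Z2.00
G0 X0.00 Y0.00
G1 X21.00 Y0.00
G1 X21.00 Y12.75
G1 X0.00 Y12.75
G1 X0.00 Y0.00
; layer 2
G0 Z4.00
G0 X0.00 Y0.00
G1 X21.00 Y0.00
G1 X21.00 Y8.50
G1 X0.00 Y8.50
G1 X0.00 Y0.00
; layer 3
G0 Z6.00
G0 X0.00 Y0.00
G1 X21.00 Y0.00
G1 X21.00 Y4.25
G1 X0.00 Y4.25
G1 X0.00 Y0.00
M2 ; end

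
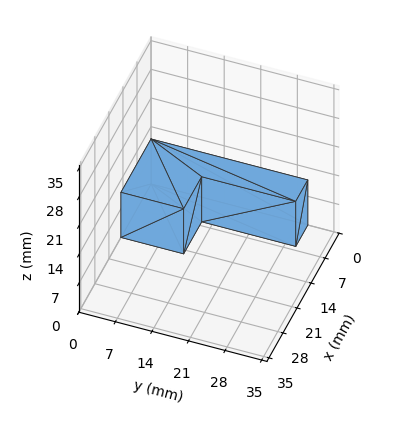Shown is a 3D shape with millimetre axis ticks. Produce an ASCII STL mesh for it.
Reading the render: the shape is an L-shaped prism: outer 15 × 30 mm, arm thicknesses ≈ 12 mm (horizontal) and 6 mm (vertical), extruded 11 mm in z (dimensions read to the nearest mm from the axis ticks). For the STL, each face is triangulated and given an outward normal.

solid part
  facet normal 0.0000 0.0000 -1.0000
    outer loop
      vertex 15.0 12.0 0.0
      vertex 15.0 0.0 0.0
      vertex 0.0 0.0 0.0
    endloop
  endfacet
  facet normal 0.0000 0.0000 -1.0000
    outer loop
      vertex 6.0 12.0 0.0
      vertex 15.0 12.0 0.0
      vertex 0.0 0.0 0.0
    endloop
  endfacet
  facet normal 0.0000 0.0000 -1.0000
    outer loop
      vertex 6.0 30.0 0.0
      vertex 6.0 12.0 0.0
      vertex 0.0 0.0 0.0
    endloop
  endfacet
  facet normal 0.0000 0.0000 -1.0000
    outer loop
      vertex 0.0 30.0 0.0
      vertex 6.0 30.0 0.0
      vertex 0.0 0.0 0.0
    endloop
  endfacet
  facet normal 0.0000 0.0000 1.0000
    outer loop
      vertex 0.0 0.0 11.0
      vertex 15.0 0.0 11.0
      vertex 15.0 12.0 11.0
    endloop
  endfacet
  facet normal 0.0000 0.0000 1.0000
    outer loop
      vertex 0.0 0.0 11.0
      vertex 15.0 12.0 11.0
      vertex 6.0 12.0 11.0
    endloop
  endfacet
  facet normal 0.0000 0.0000 1.0000
    outer loop
      vertex 0.0 0.0 11.0
      vertex 6.0 12.0 11.0
      vertex 6.0 30.0 11.0
    endloop
  endfacet
  facet normal 0.0000 0.0000 1.0000
    outer loop
      vertex 0.0 0.0 11.0
      vertex 6.0 30.0 11.0
      vertex 0.0 30.0 11.0
    endloop
  endfacet
  facet normal 0.0000 -1.0000 0.0000
    outer loop
      vertex 0.0 0.0 0.0
      vertex 15.0 0.0 0.0
      vertex 15.0 0.0 11.0
    endloop
  endfacet
  facet normal 0.0000 -1.0000 0.0000
    outer loop
      vertex 0.0 0.0 0.0
      vertex 15.0 0.0 11.0
      vertex 0.0 0.0 11.0
    endloop
  endfacet
  facet normal 1.0000 0.0000 0.0000
    outer loop
      vertex 15.0 0.0 0.0
      vertex 15.0 12.0 0.0
      vertex 15.0 12.0 11.0
    endloop
  endfacet
  facet normal 1.0000 0.0000 0.0000
    outer loop
      vertex 15.0 0.0 0.0
      vertex 15.0 12.0 11.0
      vertex 15.0 0.0 11.0
    endloop
  endfacet
  facet normal 0.0000 1.0000 0.0000
    outer loop
      vertex 15.0 12.0 0.0
      vertex 6.0 12.0 0.0
      vertex 6.0 12.0 11.0
    endloop
  endfacet
  facet normal 0.0000 1.0000 0.0000
    outer loop
      vertex 15.0 12.0 0.0
      vertex 6.0 12.0 11.0
      vertex 15.0 12.0 11.0
    endloop
  endfacet
  facet normal 1.0000 0.0000 0.0000
    outer loop
      vertex 6.0 12.0 0.0
      vertex 6.0 30.0 0.0
      vertex 6.0 30.0 11.0
    endloop
  endfacet
  facet normal 1.0000 0.0000 0.0000
    outer loop
      vertex 6.0 12.0 0.0
      vertex 6.0 30.0 11.0
      vertex 6.0 12.0 11.0
    endloop
  endfacet
  facet normal 0.0000 1.0000 0.0000
    outer loop
      vertex 6.0 30.0 0.0
      vertex 0.0 30.0 0.0
      vertex 0.0 30.0 11.0
    endloop
  endfacet
  facet normal 0.0000 1.0000 0.0000
    outer loop
      vertex 6.0 30.0 0.0
      vertex 0.0 30.0 11.0
      vertex 6.0 30.0 11.0
    endloop
  endfacet
  facet normal -1.0000 0.0000 0.0000
    outer loop
      vertex 0.0 30.0 0.0
      vertex 0.0 0.0 0.0
      vertex 0.0 0.0 11.0
    endloop
  endfacet
  facet normal -1.0000 0.0000 0.0000
    outer loop
      vertex 0.0 30.0 0.0
      vertex 0.0 0.0 11.0
      vertex 0.0 30.0 11.0
    endloop
  endfacet
endsolid part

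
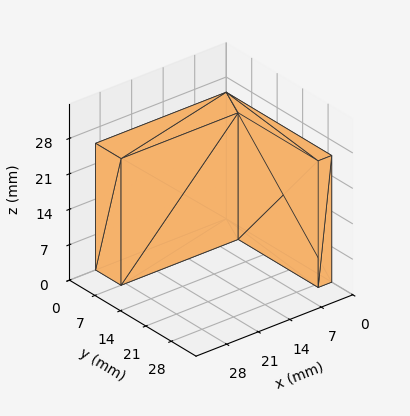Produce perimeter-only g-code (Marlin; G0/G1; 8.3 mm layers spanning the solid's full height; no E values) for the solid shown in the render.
Reading the render: the shape is an L-shaped prism: outer 29 × 29 mm, arm thicknesses ≈ 7 mm (horizontal) and 3 mm (vertical), extruded 25 mm in z (dimensions read to the nearest mm from the axis ticks). For the g-code, the solid's height is divided into equal slices at the stated Δz and each level perimeter traced with G1 moves after a G0 lift.

; perimeter-only toolpath
G21 ; units = mm
G90 ; absolute positioning
G28 ; home
; layer 1
G0 Z8.3
G0 X0.0 Y0.0
G1 X29.0 Y0.0
G1 X29.0 Y7.0
G1 X3.0 Y7.0
G1 X3.0 Y29.0
G1 X0.0 Y29.0
G1 X0.0 Y0.0
; layer 2
G0 Z16.7
G0 X0.0 Y0.0
G1 X29.0 Y0.0
G1 X29.0 Y7.0
G1 X3.0 Y7.0
G1 X3.0 Y29.0
G1 X0.0 Y29.0
G1 X0.0 Y0.0
; layer 3
G0 Z25.0
G0 X0.0 Y0.0
G1 X29.0 Y0.0
G1 X29.0 Y7.0
G1 X3.0 Y7.0
G1 X3.0 Y29.0
G1 X0.0 Y29.0
G1 X0.0 Y0.0
M2 ; end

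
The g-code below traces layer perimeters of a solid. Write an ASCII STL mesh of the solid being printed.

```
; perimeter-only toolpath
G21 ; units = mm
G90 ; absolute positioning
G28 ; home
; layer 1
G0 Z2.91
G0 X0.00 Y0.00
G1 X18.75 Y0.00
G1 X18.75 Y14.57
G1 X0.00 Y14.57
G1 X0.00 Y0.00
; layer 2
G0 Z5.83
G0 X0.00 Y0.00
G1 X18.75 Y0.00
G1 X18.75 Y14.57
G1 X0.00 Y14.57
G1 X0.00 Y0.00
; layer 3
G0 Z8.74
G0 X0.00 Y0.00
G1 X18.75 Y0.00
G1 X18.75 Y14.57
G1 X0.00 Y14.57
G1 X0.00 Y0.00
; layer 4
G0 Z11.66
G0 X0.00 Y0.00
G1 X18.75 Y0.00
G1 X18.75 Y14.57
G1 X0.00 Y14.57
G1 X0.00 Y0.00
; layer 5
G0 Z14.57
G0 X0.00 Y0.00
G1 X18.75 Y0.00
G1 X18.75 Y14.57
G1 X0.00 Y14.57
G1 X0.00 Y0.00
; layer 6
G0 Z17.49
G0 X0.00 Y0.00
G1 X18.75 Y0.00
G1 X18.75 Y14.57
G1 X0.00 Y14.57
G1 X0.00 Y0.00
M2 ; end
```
solid part
  facet normal 0.0000 0.0000 -1.0000
    outer loop
      vertex 18.75 14.57 0.00
      vertex 18.75 0.00 0.00
      vertex 0.00 0.00 0.00
    endloop
  endfacet
  facet normal 0.0000 0.0000 -1.0000
    outer loop
      vertex 0.00 14.57 0.00
      vertex 18.75 14.57 0.00
      vertex 0.00 0.00 0.00
    endloop
  endfacet
  facet normal 0.0000 0.0000 1.0000
    outer loop
      vertex 0.00 0.00 17.49
      vertex 18.75 0.00 17.49
      vertex 18.75 14.57 17.49
    endloop
  endfacet
  facet normal 0.0000 0.0000 1.0000
    outer loop
      vertex 0.00 0.00 17.49
      vertex 18.75 14.57 17.49
      vertex 0.00 14.57 17.49
    endloop
  endfacet
  facet normal 0.0000 -1.0000 0.0000
    outer loop
      vertex 0.00 0.00 0.00
      vertex 18.75 0.00 0.00
      vertex 18.75 0.00 17.49
    endloop
  endfacet
  facet normal 0.0000 -1.0000 0.0000
    outer loop
      vertex 0.00 0.00 0.00
      vertex 18.75 0.00 17.49
      vertex 0.00 0.00 17.49
    endloop
  endfacet
  facet normal 0.0000 1.0000 0.0000
    outer loop
      vertex 18.75 14.57 17.49
      vertex 18.75 14.57 0.00
      vertex 0.00 14.57 0.00
    endloop
  endfacet
  facet normal 0.0000 1.0000 0.0000
    outer loop
      vertex 0.00 14.57 17.49
      vertex 18.75 14.57 17.49
      vertex 0.00 14.57 0.00
    endloop
  endfacet
  facet normal -1.0000 0.0000 0.0000
    outer loop
      vertex 0.00 14.57 17.49
      vertex 0.00 14.57 0.00
      vertex 0.00 0.00 0.00
    endloop
  endfacet
  facet normal -1.0000 0.0000 0.0000
    outer loop
      vertex 0.00 0.00 17.49
      vertex 0.00 14.57 17.49
      vertex 0.00 0.00 0.00
    endloop
  endfacet
  facet normal 1.0000 0.0000 0.0000
    outer loop
      vertex 18.75 0.00 0.00
      vertex 18.75 14.57 0.00
      vertex 18.75 14.57 17.49
    endloop
  endfacet
  facet normal 1.0000 0.0000 0.0000
    outer loop
      vertex 18.75 0.00 0.00
      vertex 18.75 14.57 17.49
      vertex 18.75 0.00 17.49
    endloop
  endfacet
endsolid part

The G0 Z moves step by Δz≈2.91 mm. Every layer's G1 loop is the same polygon, so the solid is a straight extrusion of it from z=0 to z≈17.5. Closing with flat bottom and top caps and triangulating gives 12 facets — a rectangular box, roughly 18.8 × 14.6 mm footprint and 17.5 mm tall.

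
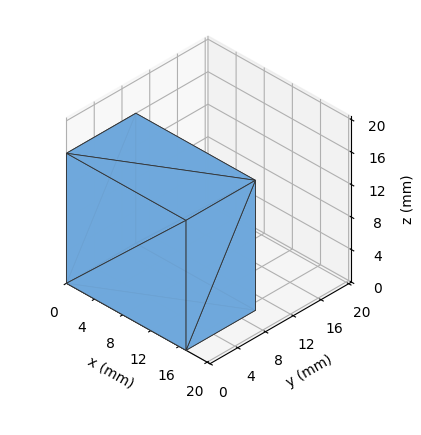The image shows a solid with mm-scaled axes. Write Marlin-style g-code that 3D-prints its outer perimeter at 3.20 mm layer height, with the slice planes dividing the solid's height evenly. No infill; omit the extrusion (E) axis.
Reading the render: the shape is a rectangular box, roughly 17 × 10 mm footprint and 16 mm tall (dimensions read to the nearest mm from the axis ticks). For the g-code, the solid's height is divided into equal slices at the stated Δz and each level perimeter traced with G1 moves after a G0 lift.

; perimeter-only toolpath
G21 ; units = mm
G90 ; absolute positioning
G28 ; home
; layer 1
G0 Z3.20
G0 X0.00 Y0.00
G1 X17.00 Y0.00
G1 X17.00 Y10.00
G1 X0.00 Y10.00
G1 X0.00 Y0.00
; layer 2
G0 Z6.40
G0 X0.00 Y0.00
G1 X17.00 Y0.00
G1 X17.00 Y10.00
G1 X0.00 Y10.00
G1 X0.00 Y0.00
; layer 3
G0 Z9.60
G0 X0.00 Y0.00
G1 X17.00 Y0.00
G1 X17.00 Y10.00
G1 X0.00 Y10.00
G1 X0.00 Y0.00
; layer 4
G0 Z12.80
G0 X0.00 Y0.00
G1 X17.00 Y0.00
G1 X17.00 Y10.00
G1 X0.00 Y10.00
G1 X0.00 Y0.00
; layer 5
G0 Z16.00
G0 X0.00 Y0.00
G1 X17.00 Y0.00
G1 X17.00 Y10.00
G1 X0.00 Y10.00
G1 X0.00 Y0.00
M2 ; end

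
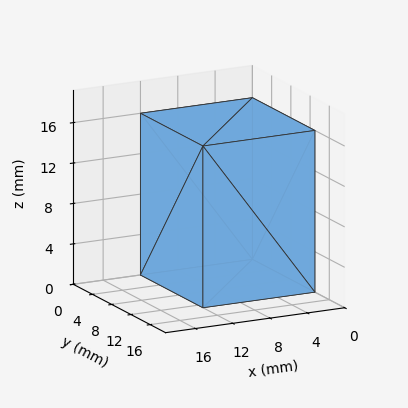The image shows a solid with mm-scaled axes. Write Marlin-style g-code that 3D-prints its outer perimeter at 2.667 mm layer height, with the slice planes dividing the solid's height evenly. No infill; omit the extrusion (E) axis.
Reading the render: the shape is a rectangular box, roughly 12 × 13 mm footprint and 16 mm tall (dimensions read to the nearest mm from the axis ticks). For the g-code, the solid's height is divided into equal slices at the stated Δz and each level perimeter traced with G1 moves after a G0 lift.

; perimeter-only toolpath
G21 ; units = mm
G90 ; absolute positioning
G28 ; home
; layer 1
G0 Z2.667
G0 X0.000 Y0.000
G1 X12.000 Y0.000
G1 X12.000 Y13.000
G1 X0.000 Y13.000
G1 X0.000 Y0.000
; layer 2
G0 Z5.333
G0 X0.000 Y0.000
G1 X12.000 Y0.000
G1 X12.000 Y13.000
G1 X0.000 Y13.000
G1 X0.000 Y0.000
; layer 3
G0 Z8.000
G0 X0.000 Y0.000
G1 X12.000 Y0.000
G1 X12.000 Y13.000
G1 X0.000 Y13.000
G1 X0.000 Y0.000
; layer 4
G0 Z10.667
G0 X0.000 Y0.000
G1 X12.000 Y0.000
G1 X12.000 Y13.000
G1 X0.000 Y13.000
G1 X0.000 Y0.000
; layer 5
G0 Z13.333
G0 X0.000 Y0.000
G1 X12.000 Y0.000
G1 X12.000 Y13.000
G1 X0.000 Y13.000
G1 X0.000 Y0.000
; layer 6
G0 Z16.000
G0 X0.000 Y0.000
G1 X12.000 Y0.000
G1 X12.000 Y13.000
G1 X0.000 Y13.000
G1 X0.000 Y0.000
M2 ; end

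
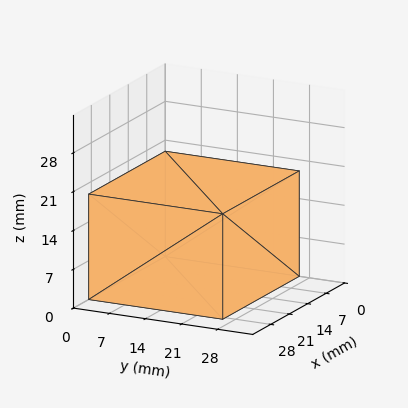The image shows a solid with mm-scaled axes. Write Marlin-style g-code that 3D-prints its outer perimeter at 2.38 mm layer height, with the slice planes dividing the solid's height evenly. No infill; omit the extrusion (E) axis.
Reading the render: the shape is a rectangular box, roughly 29 × 26 mm footprint and 19 mm tall (dimensions read to the nearest mm from the axis ticks). For the g-code, the solid's height is divided into equal slices at the stated Δz and each level perimeter traced with G1 moves after a G0 lift.

; perimeter-only toolpath
G21 ; units = mm
G90 ; absolute positioning
G28 ; home
; layer 1
G0 Z2.38
G0 X0.00 Y0.00
G1 X29.00 Y0.00
G1 X29.00 Y26.00
G1 X0.00 Y26.00
G1 X0.00 Y0.00
; layer 2
G0 Z4.75
G0 X0.00 Y0.00
G1 X29.00 Y0.00
G1 X29.00 Y26.00
G1 X0.00 Y26.00
G1 X0.00 Y0.00
; layer 3
G0 Z7.12
G0 X0.00 Y0.00
G1 X29.00 Y0.00
G1 X29.00 Y26.00
G1 X0.00 Y26.00
G1 X0.00 Y0.00
; layer 4
G0 Z9.50
G0 X0.00 Y0.00
G1 X29.00 Y0.00
G1 X29.00 Y26.00
G1 X0.00 Y26.00
G1 X0.00 Y0.00
; layer 5
G0 Z11.88
G0 X0.00 Y0.00
G1 X29.00 Y0.00
G1 X29.00 Y26.00
G1 X0.00 Y26.00
G1 X0.00 Y0.00
; layer 6
G0 Z14.25
G0 X0.00 Y0.00
G1 X29.00 Y0.00
G1 X29.00 Y26.00
G1 X0.00 Y26.00
G1 X0.00 Y0.00
; layer 7
G0 Z16.62
G0 X0.00 Y0.00
G1 X29.00 Y0.00
G1 X29.00 Y26.00
G1 X0.00 Y26.00
G1 X0.00 Y0.00
; layer 8
G0 Z19.00
G0 X0.00 Y0.00
G1 X29.00 Y0.00
G1 X29.00 Y26.00
G1 X0.00 Y26.00
G1 X0.00 Y0.00
M2 ; end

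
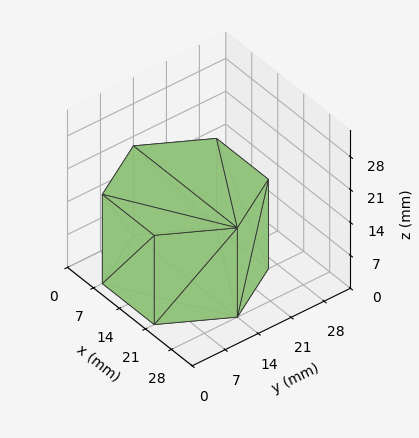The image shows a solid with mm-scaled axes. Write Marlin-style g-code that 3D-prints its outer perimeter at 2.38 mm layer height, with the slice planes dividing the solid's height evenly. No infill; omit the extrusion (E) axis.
Reading the render: the shape is a regular 6-sided prism (a cylinder approximated with 6 flat sides), circumscribed radius ≈ 14 mm, height ≈ 19 mm (dimensions read to the nearest mm from the axis ticks). For the g-code, the solid's height is divided into equal slices at the stated Δz and each level perimeter traced with G1 moves after a G0 lift.

; perimeter-only toolpath
G21 ; units = mm
G90 ; absolute positioning
G28 ; home
; layer 1
G0 Z2.38
G0 X28.00 Y14.00
G1 X21.00 Y26.12
G1 X7.00 Y26.12
G1 X0.00 Y14.00
G1 X7.00 Y1.88
G1 X21.00 Y1.88
G1 X28.00 Y14.00
; layer 2
G0 Z4.75
G0 X28.00 Y14.00
G1 X21.00 Y26.12
G1 X7.00 Y26.12
G1 X0.00 Y14.00
G1 X7.00 Y1.88
G1 X21.00 Y1.88
G1 X28.00 Y14.00
; layer 3
G0 Z7.12
G0 X28.00 Y14.00
G1 X21.00 Y26.12
G1 X7.00 Y26.12
G1 X0.00 Y14.00
G1 X7.00 Y1.88
G1 X21.00 Y1.88
G1 X28.00 Y14.00
; layer 4
G0 Z9.50
G0 X28.00 Y14.00
G1 X21.00 Y26.12
G1 X7.00 Y26.12
G1 X0.00 Y14.00
G1 X7.00 Y1.88
G1 X21.00 Y1.88
G1 X28.00 Y14.00
; layer 5
G0 Z11.88
G0 X28.00 Y14.00
G1 X21.00 Y26.12
G1 X7.00 Y26.12
G1 X0.00 Y14.00
G1 X7.00 Y1.88
G1 X21.00 Y1.88
G1 X28.00 Y14.00
; layer 6
G0 Z14.25
G0 X28.00 Y14.00
G1 X21.00 Y26.12
G1 X7.00 Y26.12
G1 X0.00 Y14.00
G1 X7.00 Y1.88
G1 X21.00 Y1.88
G1 X28.00 Y14.00
; layer 7
G0 Z16.62
G0 X28.00 Y14.00
G1 X21.00 Y26.12
G1 X7.00 Y26.12
G1 X0.00 Y14.00
G1 X7.00 Y1.88
G1 X21.00 Y1.88
G1 X28.00 Y14.00
; layer 8
G0 Z19.00
G0 X28.00 Y14.00
G1 X21.00 Y26.12
G1 X7.00 Y26.12
G1 X0.00 Y14.00
G1 X7.00 Y1.88
G1 X21.00 Y1.88
G1 X28.00 Y14.00
M2 ; end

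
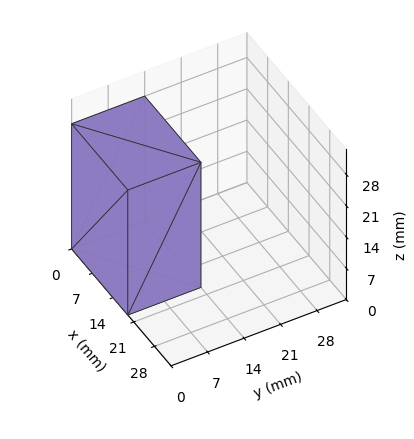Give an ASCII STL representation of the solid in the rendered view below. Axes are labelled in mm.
Reading the render: the shape is a rectangular box, roughly 19 × 14 mm footprint and 28 mm tall (dimensions read to the nearest mm from the axis ticks). For the STL, each face is triangulated and given an outward normal.

solid part
  facet normal 0.0000 0.0000 -1.0000
    outer loop
      vertex 19.00 14.00 0.00
      vertex 19.00 0.00 0.00
      vertex 0.00 0.00 0.00
    endloop
  endfacet
  facet normal 0.0000 0.0000 -1.0000
    outer loop
      vertex 0.00 14.00 0.00
      vertex 19.00 14.00 0.00
      vertex 0.00 0.00 0.00
    endloop
  endfacet
  facet normal 0.0000 0.0000 1.0000
    outer loop
      vertex 0.00 0.00 28.00
      vertex 19.00 0.00 28.00
      vertex 19.00 14.00 28.00
    endloop
  endfacet
  facet normal 0.0000 0.0000 1.0000
    outer loop
      vertex 0.00 0.00 28.00
      vertex 19.00 14.00 28.00
      vertex 0.00 14.00 28.00
    endloop
  endfacet
  facet normal 0.0000 -1.0000 0.0000
    outer loop
      vertex 0.00 0.00 0.00
      vertex 19.00 0.00 0.00
      vertex 19.00 0.00 28.00
    endloop
  endfacet
  facet normal 0.0000 -1.0000 0.0000
    outer loop
      vertex 0.00 0.00 0.00
      vertex 19.00 0.00 28.00
      vertex 0.00 0.00 28.00
    endloop
  endfacet
  facet normal 0.0000 1.0000 0.0000
    outer loop
      vertex 19.00 14.00 28.00
      vertex 19.00 14.00 0.00
      vertex 0.00 14.00 0.00
    endloop
  endfacet
  facet normal 0.0000 1.0000 0.0000
    outer loop
      vertex 0.00 14.00 28.00
      vertex 19.00 14.00 28.00
      vertex 0.00 14.00 0.00
    endloop
  endfacet
  facet normal -1.0000 0.0000 0.0000
    outer loop
      vertex 0.00 14.00 28.00
      vertex 0.00 14.00 0.00
      vertex 0.00 0.00 0.00
    endloop
  endfacet
  facet normal -1.0000 0.0000 0.0000
    outer loop
      vertex 0.00 0.00 28.00
      vertex 0.00 14.00 28.00
      vertex 0.00 0.00 0.00
    endloop
  endfacet
  facet normal 1.0000 0.0000 0.0000
    outer loop
      vertex 19.00 0.00 0.00
      vertex 19.00 14.00 0.00
      vertex 19.00 14.00 28.00
    endloop
  endfacet
  facet normal 1.0000 0.0000 0.0000
    outer loop
      vertex 19.00 0.00 0.00
      vertex 19.00 14.00 28.00
      vertex 19.00 0.00 28.00
    endloop
  endfacet
endsolid part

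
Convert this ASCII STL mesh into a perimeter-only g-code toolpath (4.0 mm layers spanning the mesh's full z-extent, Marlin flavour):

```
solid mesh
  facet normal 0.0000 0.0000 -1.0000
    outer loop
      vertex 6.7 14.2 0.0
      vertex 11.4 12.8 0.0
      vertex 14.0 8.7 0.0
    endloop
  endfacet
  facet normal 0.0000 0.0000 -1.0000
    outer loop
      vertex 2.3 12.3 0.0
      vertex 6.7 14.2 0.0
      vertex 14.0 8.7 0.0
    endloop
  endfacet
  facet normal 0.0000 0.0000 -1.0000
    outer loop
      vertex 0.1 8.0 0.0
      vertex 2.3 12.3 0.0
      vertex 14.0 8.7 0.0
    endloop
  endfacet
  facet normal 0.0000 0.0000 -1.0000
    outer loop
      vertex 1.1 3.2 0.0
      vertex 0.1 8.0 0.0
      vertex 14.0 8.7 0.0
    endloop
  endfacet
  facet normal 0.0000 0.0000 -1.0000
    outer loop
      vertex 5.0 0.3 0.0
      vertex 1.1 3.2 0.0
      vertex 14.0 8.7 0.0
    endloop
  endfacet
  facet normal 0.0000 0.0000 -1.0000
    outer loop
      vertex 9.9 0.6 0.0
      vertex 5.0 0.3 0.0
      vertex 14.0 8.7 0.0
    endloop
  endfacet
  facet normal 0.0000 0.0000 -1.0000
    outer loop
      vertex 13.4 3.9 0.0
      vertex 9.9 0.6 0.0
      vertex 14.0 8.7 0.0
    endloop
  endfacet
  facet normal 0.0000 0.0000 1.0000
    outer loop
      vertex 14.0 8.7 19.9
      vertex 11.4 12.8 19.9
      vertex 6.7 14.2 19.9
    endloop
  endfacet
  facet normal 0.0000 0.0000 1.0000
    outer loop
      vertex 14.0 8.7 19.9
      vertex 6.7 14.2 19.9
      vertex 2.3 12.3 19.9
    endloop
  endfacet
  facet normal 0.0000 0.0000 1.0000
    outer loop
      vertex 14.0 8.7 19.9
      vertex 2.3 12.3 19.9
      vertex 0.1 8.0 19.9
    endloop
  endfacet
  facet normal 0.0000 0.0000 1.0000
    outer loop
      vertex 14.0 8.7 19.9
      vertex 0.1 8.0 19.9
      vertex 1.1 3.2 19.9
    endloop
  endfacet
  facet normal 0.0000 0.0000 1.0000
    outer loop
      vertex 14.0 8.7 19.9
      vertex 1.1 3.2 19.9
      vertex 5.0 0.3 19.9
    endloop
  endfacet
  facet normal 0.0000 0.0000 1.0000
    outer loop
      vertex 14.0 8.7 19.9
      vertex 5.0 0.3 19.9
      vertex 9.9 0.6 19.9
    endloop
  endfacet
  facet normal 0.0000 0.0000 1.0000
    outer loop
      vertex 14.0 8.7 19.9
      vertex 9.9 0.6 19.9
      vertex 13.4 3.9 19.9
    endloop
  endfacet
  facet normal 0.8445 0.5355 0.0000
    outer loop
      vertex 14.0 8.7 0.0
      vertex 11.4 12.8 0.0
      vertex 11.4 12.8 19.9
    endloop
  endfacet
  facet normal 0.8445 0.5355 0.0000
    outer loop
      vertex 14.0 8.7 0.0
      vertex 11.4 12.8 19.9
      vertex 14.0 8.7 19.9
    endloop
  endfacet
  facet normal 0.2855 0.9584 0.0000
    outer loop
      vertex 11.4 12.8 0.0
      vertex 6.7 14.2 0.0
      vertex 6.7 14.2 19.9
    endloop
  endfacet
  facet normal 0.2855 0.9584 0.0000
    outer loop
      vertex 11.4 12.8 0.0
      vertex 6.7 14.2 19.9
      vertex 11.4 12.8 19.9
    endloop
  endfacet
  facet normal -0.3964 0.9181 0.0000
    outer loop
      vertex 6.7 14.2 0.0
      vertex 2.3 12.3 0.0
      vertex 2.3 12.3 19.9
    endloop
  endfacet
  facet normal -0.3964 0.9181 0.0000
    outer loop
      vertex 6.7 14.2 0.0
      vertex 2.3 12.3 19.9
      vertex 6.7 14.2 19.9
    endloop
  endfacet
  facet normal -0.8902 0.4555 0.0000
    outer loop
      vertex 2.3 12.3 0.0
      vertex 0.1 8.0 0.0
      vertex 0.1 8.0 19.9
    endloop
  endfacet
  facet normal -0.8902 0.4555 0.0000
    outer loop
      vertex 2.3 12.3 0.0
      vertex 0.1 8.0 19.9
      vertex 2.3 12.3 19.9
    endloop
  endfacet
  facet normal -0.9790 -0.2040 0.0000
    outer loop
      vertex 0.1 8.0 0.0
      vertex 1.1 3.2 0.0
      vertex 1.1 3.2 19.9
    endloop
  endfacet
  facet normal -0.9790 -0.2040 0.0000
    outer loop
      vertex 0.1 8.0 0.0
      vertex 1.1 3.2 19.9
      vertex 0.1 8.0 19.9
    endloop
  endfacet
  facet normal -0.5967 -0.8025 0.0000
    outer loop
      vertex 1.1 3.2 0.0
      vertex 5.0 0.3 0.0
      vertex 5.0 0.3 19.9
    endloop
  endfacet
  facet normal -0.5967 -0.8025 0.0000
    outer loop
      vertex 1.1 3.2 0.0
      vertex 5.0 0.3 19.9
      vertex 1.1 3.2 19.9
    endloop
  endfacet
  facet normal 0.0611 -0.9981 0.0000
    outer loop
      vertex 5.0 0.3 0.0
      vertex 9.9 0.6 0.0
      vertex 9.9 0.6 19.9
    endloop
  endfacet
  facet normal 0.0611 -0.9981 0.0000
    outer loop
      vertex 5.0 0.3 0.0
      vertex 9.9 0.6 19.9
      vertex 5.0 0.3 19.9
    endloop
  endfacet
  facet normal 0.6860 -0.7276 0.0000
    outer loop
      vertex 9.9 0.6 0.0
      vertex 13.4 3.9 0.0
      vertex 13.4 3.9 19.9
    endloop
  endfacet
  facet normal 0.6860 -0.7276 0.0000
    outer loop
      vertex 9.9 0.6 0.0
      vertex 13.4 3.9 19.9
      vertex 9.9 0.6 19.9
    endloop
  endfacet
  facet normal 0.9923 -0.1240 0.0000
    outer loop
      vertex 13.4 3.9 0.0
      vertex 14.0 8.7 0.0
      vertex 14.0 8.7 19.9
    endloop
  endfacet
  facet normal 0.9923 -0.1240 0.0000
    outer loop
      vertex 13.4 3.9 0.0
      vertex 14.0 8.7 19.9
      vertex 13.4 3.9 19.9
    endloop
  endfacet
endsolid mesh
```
; perimeter-only toolpath
G21 ; units = mm
G90 ; absolute positioning
G28 ; home
; layer 1
G0 Z4.0
G0 X14.0 Y8.7
G1 X11.4 Y12.8
G1 X6.7 Y14.2
G1 X2.3 Y12.3
G1 X0.1 Y8.0
G1 X1.1 Y3.2
G1 X5.0 Y0.3
G1 X9.9 Y0.6
G1 X13.4 Y3.9
G1 X14.0 Y8.7
; layer 2
G0 Z8.0
G0 X14.0 Y8.7
G1 X11.4 Y12.8
G1 X6.7 Y14.2
G1 X2.3 Y12.3
G1 X0.1 Y8.0
G1 X1.1 Y3.2
G1 X5.0 Y0.3
G1 X9.9 Y0.6
G1 X13.4 Y3.9
G1 X14.0 Y8.7
; layer 3
G0 Z11.9
G0 X14.0 Y8.7
G1 X11.4 Y12.8
G1 X6.7 Y14.2
G1 X2.3 Y12.3
G1 X0.1 Y8.0
G1 X1.1 Y3.2
G1 X5.0 Y0.3
G1 X9.9 Y0.6
G1 X13.4 Y3.9
G1 X14.0 Y8.7
; layer 4
G0 Z15.9
G0 X14.0 Y8.7
G1 X11.4 Y12.8
G1 X6.7 Y14.2
G1 X2.3 Y12.3
G1 X0.1 Y8.0
G1 X1.1 Y3.2
G1 X5.0 Y0.3
G1 X9.9 Y0.6
G1 X13.4 Y3.9
G1 X14.0 Y8.7
; layer 5
G0 Z19.9
G0 X14.0 Y8.7
G1 X11.4 Y12.8
G1 X6.7 Y14.2
G1 X2.3 Y12.3
G1 X0.1 Y8.0
G1 X1.1 Y3.2
G1 X5.0 Y0.3
G1 X9.9 Y0.6
G1 X13.4 Y3.9
G1 X14.0 Y8.7
M2 ; end

The solid is a regular 9-sided prism (a cylinder approximated with 9 flat sides), circumscribed radius ≈ 7.1 mm, height ≈ 19.9 mm. Slicing at Δz = 4.0 mm — 5 equal slices spanning the solid's height, so layer i sits at z = i·h/5 — gives 5 non-empty perimeters. Each is a 9-segment closed polygon; G0 lifts to the layer z and rapids to the start vertex, then G1 traces the edges.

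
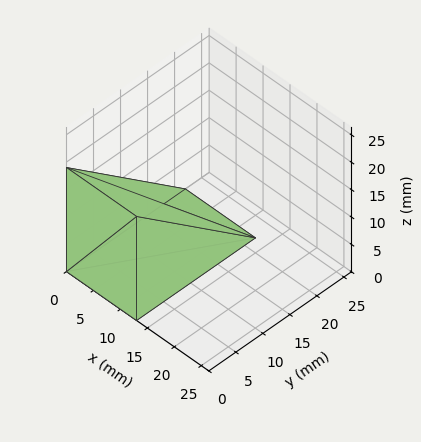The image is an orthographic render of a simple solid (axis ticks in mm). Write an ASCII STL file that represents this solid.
Reading the render: the shape is a wedge (ramp): 13 × 22 mm base, rising to 19 mm along the y=0 edge and sloping linearly to z=0 at y=22 (dimensions read to the nearest mm from the axis ticks). For the STL, each face is triangulated and given an outward normal.

solid part
  facet normal 0.0000 0.0000 -1.0000
    outer loop
      vertex 13.00 22.00 0.00
      vertex 13.00 0.00 0.00
      vertex 0.00 0.00 0.00
    endloop
  endfacet
  facet normal 0.0000 0.0000 -1.0000
    outer loop
      vertex 0.00 22.00 0.00
      vertex 13.00 22.00 0.00
      vertex 0.00 0.00 0.00
    endloop
  endfacet
  facet normal 0.0000 -1.0000 0.0000
    outer loop
      vertex 0.00 0.00 0.00
      vertex 13.00 0.00 0.00
      vertex 13.00 0.00 19.00
    endloop
  endfacet
  facet normal 0.0000 -1.0000 0.0000
    outer loop
      vertex 0.00 0.00 0.00
      vertex 13.00 0.00 19.00
      vertex 0.00 0.00 19.00
    endloop
  endfacet
  facet normal 0.0000 0.6536 0.7568
    outer loop
      vertex 0.00 0.00 19.00
      vertex 13.00 0.00 19.00
      vertex 13.00 22.00 0.00
    endloop
  endfacet
  facet normal 0.0000 0.6536 0.7568
    outer loop
      vertex 0.00 0.00 19.00
      vertex 13.00 22.00 0.00
      vertex 0.00 22.00 0.00
    endloop
  endfacet
  facet normal -1.0000 0.0000 0.0000
    outer loop
      vertex 0.00 0.00 19.00
      vertex 0.00 22.00 0.00
      vertex 0.00 0.00 0.00
    endloop
  endfacet
  facet normal 1.0000 0.0000 0.0000
    outer loop
      vertex 13.00 0.00 0.00
      vertex 13.00 22.00 0.00
      vertex 13.00 0.00 19.00
    endloop
  endfacet
endsolid part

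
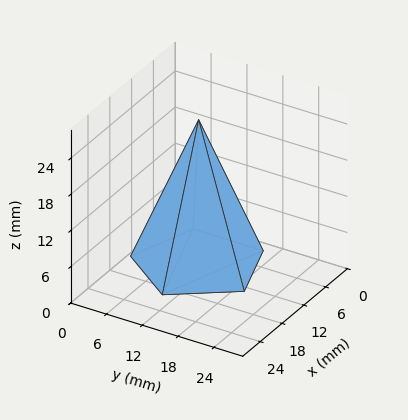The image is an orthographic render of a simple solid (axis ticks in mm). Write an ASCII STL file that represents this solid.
Reading the render: the shape is a regular 5-sided pyramid, base circumscribed radius ≈ 10 mm, apex at z ≈ 24 mm (dimensions read to the nearest mm from the axis ticks). For the STL, each face is triangulated and given an outward normal.

solid part
  facet normal 0.0000 0.0000 -1.0000
    outer loop
      vertex 1.91 15.88 0.00
      vertex 13.09 19.51 0.00
      vertex 20.00 10.00 0.00
    endloop
  endfacet
  facet normal 0.0000 0.0000 -1.0000
    outer loop
      vertex 1.91 4.12 0.00
      vertex 1.91 15.88 0.00
      vertex 20.00 10.00 0.00
    endloop
  endfacet
  facet normal 0.0000 0.0000 -1.0000
    outer loop
      vertex 13.09 0.49 0.00
      vertex 1.91 4.12 0.00
      vertex 20.00 10.00 0.00
    endloop
  endfacet
  facet normal 0.7666 0.5570 0.3194
    outer loop
      vertex 20.00 10.00 0.00
      vertex 13.09 19.51 0.00
      vertex 10.00 10.00 24.00
    endloop
  endfacet
  facet normal -0.2926 0.9013 0.3195
    outer loop
      vertex 13.09 19.51 0.00
      vertex 1.91 15.88 0.00
      vertex 10.00 10.00 24.00
    endloop
  endfacet
  facet normal -0.9476 0.0000 0.3194
    outer loop
      vertex 1.91 15.88 0.00
      vertex 1.91 4.12 0.00
      vertex 10.00 10.00 24.00
    endloop
  endfacet
  facet normal -0.2926 -0.9013 0.3195
    outer loop
      vertex 1.91 4.12 0.00
      vertex 13.09 0.49 0.00
      vertex 10.00 10.00 24.00
    endloop
  endfacet
  facet normal 0.7666 -0.5570 0.3194
    outer loop
      vertex 13.09 0.49 0.00
      vertex 20.00 10.00 0.00
      vertex 10.00 10.00 24.00
    endloop
  endfacet
endsolid part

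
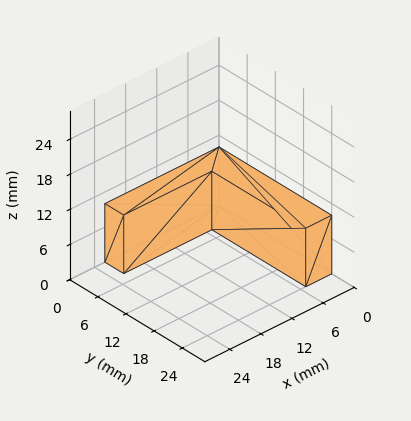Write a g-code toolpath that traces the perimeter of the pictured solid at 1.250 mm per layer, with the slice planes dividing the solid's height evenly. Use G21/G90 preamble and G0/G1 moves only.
Reading the render: the shape is an L-shaped prism: outer 22 × 24 mm, arm thicknesses ≈ 4 mm (horizontal) and 5 mm (vertical), extruded 10 mm in z (dimensions read to the nearest mm from the axis ticks). For the g-code, the solid's height is divided into equal slices at the stated Δz and each level perimeter traced with G1 moves after a G0 lift.

; perimeter-only toolpath
G21 ; units = mm
G90 ; absolute positioning
G28 ; home
; layer 1
G0 Z1.250
G0 X0.000 Y0.000
G1 X22.000 Y0.000
G1 X22.000 Y4.000
G1 X5.000 Y4.000
G1 X5.000 Y24.000
G1 X0.000 Y24.000
G1 X0.000 Y0.000
; layer 2
G0 Z2.500
G0 X0.000 Y0.000
G1 X22.000 Y0.000
G1 X22.000 Y4.000
G1 X5.000 Y4.000
G1 X5.000 Y24.000
G1 X0.000 Y24.000
G1 X0.000 Y0.000
; layer 3
G0 Z3.750
G0 X0.000 Y0.000
G1 X22.000 Y0.000
G1 X22.000 Y4.000
G1 X5.000 Y4.000
G1 X5.000 Y24.000
G1 X0.000 Y24.000
G1 X0.000 Y0.000
; layer 4
G0 Z5.000
G0 X0.000 Y0.000
G1 X22.000 Y0.000
G1 X22.000 Y4.000
G1 X5.000 Y4.000
G1 X5.000 Y24.000
G1 X0.000 Y24.000
G1 X0.000 Y0.000
; layer 5
G0 Z6.250
G0 X0.000 Y0.000
G1 X22.000 Y0.000
G1 X22.000 Y4.000
G1 X5.000 Y4.000
G1 X5.000 Y24.000
G1 X0.000 Y24.000
G1 X0.000 Y0.000
; layer 6
G0 Z7.500
G0 X0.000 Y0.000
G1 X22.000 Y0.000
G1 X22.000 Y4.000
G1 X5.000 Y4.000
G1 X5.000 Y24.000
G1 X0.000 Y24.000
G1 X0.000 Y0.000
; layer 7
G0 Z8.750
G0 X0.000 Y0.000
G1 X22.000 Y0.000
G1 X22.000 Y4.000
G1 X5.000 Y4.000
G1 X5.000 Y24.000
G1 X0.000 Y24.000
G1 X0.000 Y0.000
; layer 8
G0 Z10.000
G0 X0.000 Y0.000
G1 X22.000 Y0.000
G1 X22.000 Y4.000
G1 X5.000 Y4.000
G1 X5.000 Y24.000
G1 X0.000 Y24.000
G1 X0.000 Y0.000
M2 ; end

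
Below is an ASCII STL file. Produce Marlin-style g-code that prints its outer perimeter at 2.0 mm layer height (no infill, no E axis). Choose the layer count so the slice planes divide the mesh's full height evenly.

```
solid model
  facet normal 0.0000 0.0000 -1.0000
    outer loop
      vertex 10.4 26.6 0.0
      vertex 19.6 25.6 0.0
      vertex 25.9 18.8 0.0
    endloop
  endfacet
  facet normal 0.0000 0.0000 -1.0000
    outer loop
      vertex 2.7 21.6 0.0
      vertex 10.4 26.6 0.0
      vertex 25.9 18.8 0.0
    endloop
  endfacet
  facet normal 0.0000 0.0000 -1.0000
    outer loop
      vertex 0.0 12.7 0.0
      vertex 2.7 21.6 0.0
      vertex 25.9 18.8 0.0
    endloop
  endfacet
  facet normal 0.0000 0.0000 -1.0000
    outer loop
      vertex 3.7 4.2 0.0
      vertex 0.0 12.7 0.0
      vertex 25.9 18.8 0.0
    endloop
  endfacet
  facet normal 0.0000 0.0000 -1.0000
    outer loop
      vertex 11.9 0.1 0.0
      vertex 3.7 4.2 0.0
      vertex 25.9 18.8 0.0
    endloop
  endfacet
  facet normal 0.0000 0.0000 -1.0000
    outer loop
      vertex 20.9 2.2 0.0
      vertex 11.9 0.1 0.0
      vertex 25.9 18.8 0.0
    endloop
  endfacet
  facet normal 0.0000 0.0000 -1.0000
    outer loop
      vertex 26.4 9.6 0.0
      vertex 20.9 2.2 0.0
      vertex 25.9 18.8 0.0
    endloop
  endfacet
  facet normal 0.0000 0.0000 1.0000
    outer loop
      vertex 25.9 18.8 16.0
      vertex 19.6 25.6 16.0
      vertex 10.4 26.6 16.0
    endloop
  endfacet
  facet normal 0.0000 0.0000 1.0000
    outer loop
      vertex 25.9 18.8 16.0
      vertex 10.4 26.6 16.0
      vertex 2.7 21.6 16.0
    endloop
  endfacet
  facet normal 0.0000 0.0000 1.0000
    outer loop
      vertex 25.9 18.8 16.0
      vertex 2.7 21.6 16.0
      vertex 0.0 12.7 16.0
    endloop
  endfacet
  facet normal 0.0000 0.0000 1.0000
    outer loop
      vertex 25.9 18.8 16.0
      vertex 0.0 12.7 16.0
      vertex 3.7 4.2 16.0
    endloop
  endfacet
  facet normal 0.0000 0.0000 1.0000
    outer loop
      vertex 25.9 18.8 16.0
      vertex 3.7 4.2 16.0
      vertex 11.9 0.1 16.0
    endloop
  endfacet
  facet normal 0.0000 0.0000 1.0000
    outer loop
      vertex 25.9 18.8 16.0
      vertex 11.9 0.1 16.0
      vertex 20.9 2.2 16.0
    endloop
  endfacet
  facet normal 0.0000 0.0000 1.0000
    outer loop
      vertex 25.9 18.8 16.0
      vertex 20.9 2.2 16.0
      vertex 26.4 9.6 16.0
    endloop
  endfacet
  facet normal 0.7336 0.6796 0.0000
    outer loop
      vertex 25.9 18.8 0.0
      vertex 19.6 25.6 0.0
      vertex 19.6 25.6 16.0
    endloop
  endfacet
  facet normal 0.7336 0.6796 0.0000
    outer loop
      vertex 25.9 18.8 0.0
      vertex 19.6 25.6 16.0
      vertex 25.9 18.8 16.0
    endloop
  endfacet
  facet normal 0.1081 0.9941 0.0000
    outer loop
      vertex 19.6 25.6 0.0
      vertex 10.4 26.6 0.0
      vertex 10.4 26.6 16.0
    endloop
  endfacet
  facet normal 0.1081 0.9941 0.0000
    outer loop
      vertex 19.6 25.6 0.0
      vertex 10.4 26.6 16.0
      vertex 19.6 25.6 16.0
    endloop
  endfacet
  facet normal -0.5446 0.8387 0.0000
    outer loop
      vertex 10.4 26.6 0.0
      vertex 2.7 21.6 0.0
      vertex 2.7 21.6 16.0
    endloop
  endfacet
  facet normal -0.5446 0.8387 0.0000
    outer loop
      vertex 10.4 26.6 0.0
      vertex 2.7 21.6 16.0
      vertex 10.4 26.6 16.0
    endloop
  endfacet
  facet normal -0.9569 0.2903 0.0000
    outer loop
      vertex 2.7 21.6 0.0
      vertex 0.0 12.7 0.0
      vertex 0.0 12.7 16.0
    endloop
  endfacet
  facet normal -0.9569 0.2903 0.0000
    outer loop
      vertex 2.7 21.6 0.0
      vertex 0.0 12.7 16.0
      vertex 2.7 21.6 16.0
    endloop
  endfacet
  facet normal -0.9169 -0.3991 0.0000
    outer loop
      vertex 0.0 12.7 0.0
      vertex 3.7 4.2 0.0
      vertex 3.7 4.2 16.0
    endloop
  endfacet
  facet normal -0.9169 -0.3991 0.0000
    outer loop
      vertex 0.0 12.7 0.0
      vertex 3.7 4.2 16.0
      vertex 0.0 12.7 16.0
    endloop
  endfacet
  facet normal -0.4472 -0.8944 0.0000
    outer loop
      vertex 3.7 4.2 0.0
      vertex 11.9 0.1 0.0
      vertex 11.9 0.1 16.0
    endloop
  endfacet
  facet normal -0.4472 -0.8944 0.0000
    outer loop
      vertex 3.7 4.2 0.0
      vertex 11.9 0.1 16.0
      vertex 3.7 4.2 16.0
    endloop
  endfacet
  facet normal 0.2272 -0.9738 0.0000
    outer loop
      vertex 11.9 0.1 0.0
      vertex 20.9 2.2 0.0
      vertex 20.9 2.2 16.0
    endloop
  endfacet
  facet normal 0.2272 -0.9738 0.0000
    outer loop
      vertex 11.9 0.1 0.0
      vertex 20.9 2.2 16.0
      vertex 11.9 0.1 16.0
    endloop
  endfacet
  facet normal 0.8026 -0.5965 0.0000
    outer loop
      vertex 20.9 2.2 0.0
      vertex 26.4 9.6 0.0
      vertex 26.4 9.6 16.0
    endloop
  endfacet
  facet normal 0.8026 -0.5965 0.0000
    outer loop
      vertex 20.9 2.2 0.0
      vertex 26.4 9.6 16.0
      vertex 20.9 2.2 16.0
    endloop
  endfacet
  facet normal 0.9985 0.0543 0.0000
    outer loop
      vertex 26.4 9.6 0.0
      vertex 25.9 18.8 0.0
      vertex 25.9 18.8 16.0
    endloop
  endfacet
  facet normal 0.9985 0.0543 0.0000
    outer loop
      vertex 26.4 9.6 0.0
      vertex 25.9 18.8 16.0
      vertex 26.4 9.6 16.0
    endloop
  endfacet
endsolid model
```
; perimeter-only toolpath
G21 ; units = mm
G90 ; absolute positioning
G28 ; home
; layer 1
G0 Z2.0
G0 X25.9 Y18.8
G1 X19.6 Y25.6
G1 X10.4 Y26.6
G1 X2.7 Y21.6
G1 X0.0 Y12.7
G1 X3.7 Y4.2
G1 X11.9 Y0.1
G1 X20.9 Y2.2
G1 X26.4 Y9.6
G1 X25.9 Y18.8
; layer 2
G0 Z4.0
G0 X25.9 Y18.8
G1 X19.6 Y25.6
G1 X10.4 Y26.6
G1 X2.7 Y21.6
G1 X0.0 Y12.7
G1 X3.7 Y4.2
G1 X11.9 Y0.1
G1 X20.9 Y2.2
G1 X26.4 Y9.6
G1 X25.9 Y18.8
; layer 3
G0 Z6.0
G0 X25.9 Y18.8
G1 X19.6 Y25.6
G1 X10.4 Y26.6
G1 X2.7 Y21.6
G1 X0.0 Y12.7
G1 X3.7 Y4.2
G1 X11.9 Y0.1
G1 X20.9 Y2.2
G1 X26.4 Y9.6
G1 X25.9 Y18.8
; layer 4
G0 Z8.0
G0 X25.9 Y18.8
G1 X19.6 Y25.6
G1 X10.4 Y26.6
G1 X2.7 Y21.6
G1 X0.0 Y12.7
G1 X3.7 Y4.2
G1 X11.9 Y0.1
G1 X20.9 Y2.2
G1 X26.4 Y9.6
G1 X25.9 Y18.8
; layer 5
G0 Z10.0
G0 X25.9 Y18.8
G1 X19.6 Y25.6
G1 X10.4 Y26.6
G1 X2.7 Y21.6
G1 X0.0 Y12.7
G1 X3.7 Y4.2
G1 X11.9 Y0.1
G1 X20.9 Y2.2
G1 X26.4 Y9.6
G1 X25.9 Y18.8
; layer 6
G0 Z12.0
G0 X25.9 Y18.8
G1 X19.6 Y25.6
G1 X10.4 Y26.6
G1 X2.7 Y21.6
G1 X0.0 Y12.7
G1 X3.7 Y4.2
G1 X11.9 Y0.1
G1 X20.9 Y2.2
G1 X26.4 Y9.6
G1 X25.9 Y18.8
; layer 7
G0 Z14.0
G0 X25.9 Y18.8
G1 X19.6 Y25.6
G1 X10.4 Y26.6
G1 X2.7 Y21.6
G1 X0.0 Y12.7
G1 X3.7 Y4.2
G1 X11.9 Y0.1
G1 X20.9 Y2.2
G1 X26.4 Y9.6
G1 X25.9 Y18.8
; layer 8
G0 Z16.0
G0 X25.9 Y18.8
G1 X19.6 Y25.6
G1 X10.4 Y26.6
G1 X2.7 Y21.6
G1 X0.0 Y12.7
G1 X3.7 Y4.2
G1 X11.9 Y0.1
G1 X20.9 Y2.2
G1 X26.4 Y9.6
G1 X25.9 Y18.8
M2 ; end

The solid is a regular 9-sided prism (a cylinder approximated with 9 flat sides), circumscribed radius ≈ 13.5 mm, height ≈ 16 mm. Slicing at Δz = 2.0 mm — 8 equal slices spanning the solid's height, so layer i sits at z = i·h/8 — gives 8 non-empty perimeters. Each is a 9-segment closed polygon; G0 lifts to the layer z and rapids to the start vertex, then G1 traces the edges.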